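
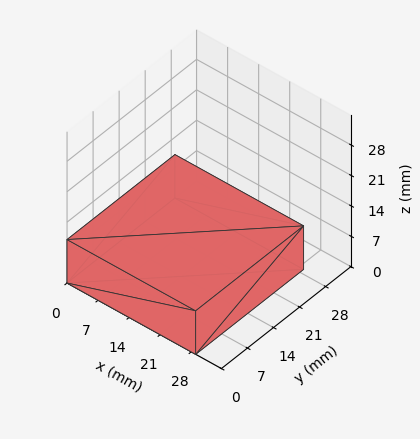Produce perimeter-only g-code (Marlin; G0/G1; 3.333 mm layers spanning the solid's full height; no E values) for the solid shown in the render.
Reading the render: the shape is a rectangular box, roughly 29 × 29 mm footprint and 10 mm tall (dimensions read to the nearest mm from the axis ticks). For the g-code, the solid's height is divided into equal slices at the stated Δz and each level perimeter traced with G1 moves after a G0 lift.

; perimeter-only toolpath
G21 ; units = mm
G90 ; absolute positioning
G28 ; home
; layer 1
G0 Z3.333
G0 X0.000 Y0.000
G1 X29.000 Y0.000
G1 X29.000 Y29.000
G1 X0.000 Y29.000
G1 X0.000 Y0.000
; layer 2
G0 Z6.667
G0 X0.000 Y0.000
G1 X29.000 Y0.000
G1 X29.000 Y29.000
G1 X0.000 Y29.000
G1 X0.000 Y0.000
; layer 3
G0 Z10.000
G0 X0.000 Y0.000
G1 X29.000 Y0.000
G1 X29.000 Y29.000
G1 X0.000 Y29.000
G1 X0.000 Y0.000
M2 ; end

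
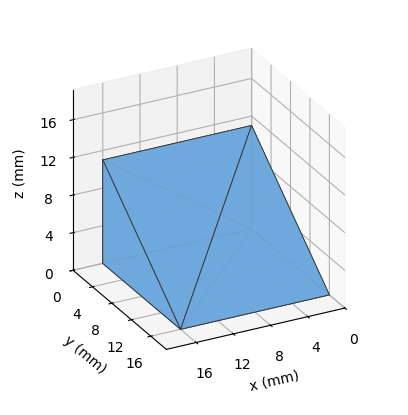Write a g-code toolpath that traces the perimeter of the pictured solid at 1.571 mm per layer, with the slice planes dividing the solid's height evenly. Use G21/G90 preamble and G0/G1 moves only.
Reading the render: the shape is a wedge (ramp): 16 × 16 mm base, rising to 11 mm along the y=0 edge and sloping linearly to z=0 at y=16 (dimensions read to the nearest mm from the axis ticks). For the g-code, the solid's height is divided into equal slices at the stated Δz and each level perimeter traced with G1 moves after a G0 lift.

; perimeter-only toolpath
G21 ; units = mm
G90 ; absolute positioning
G28 ; home
; layer 1
G0 Z1.571
G0 X0.000 Y0.000
G1 X16.000 Y0.000
G1 X16.000 Y13.714
G1 X0.000 Y13.714
G1 X0.000 Y0.000
; layer 2
G0 Z3.143
G0 X0.000 Y0.000
G1 X16.000 Y0.000
G1 X16.000 Y11.429
G1 X0.000 Y11.429
G1 X0.000 Y0.000
; layer 3
G0 Z4.714
G0 X0.000 Y0.000
G1 X16.000 Y0.000
G1 X16.000 Y9.143
G1 X0.000 Y9.143
G1 X0.000 Y0.000
; layer 4
G0 Z6.286
G0 X0.000 Y0.000
G1 X16.000 Y0.000
G1 X16.000 Y6.857
G1 X0.000 Y6.857
G1 X0.000 Y0.000
; layer 5
G0 Z7.857
G0 X0.000 Y0.000
G1 X16.000 Y0.000
G1 X16.000 Y4.571
G1 X0.000 Y4.571
G1 X0.000 Y0.000
; layer 6
G0 Z9.429
G0 X0.000 Y0.000
G1 X16.000 Y0.000
G1 X16.000 Y2.286
G1 X0.000 Y2.286
G1 X0.000 Y0.000
M2 ; end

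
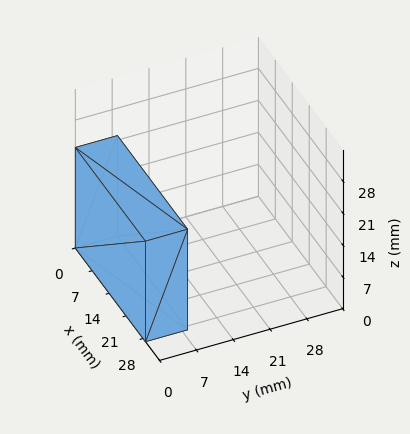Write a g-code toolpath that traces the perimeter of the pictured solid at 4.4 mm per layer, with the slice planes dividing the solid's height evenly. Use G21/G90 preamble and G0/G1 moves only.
Reading the render: the shape is a rectangular box, roughly 29 × 8 mm footprint and 22 mm tall (dimensions read to the nearest mm from the axis ticks). For the g-code, the solid's height is divided into equal slices at the stated Δz and each level perimeter traced with G1 moves after a G0 lift.

; perimeter-only toolpath
G21 ; units = mm
G90 ; absolute positioning
G28 ; home
; layer 1
G0 Z4.4
G0 X0.0 Y0.0
G1 X29.0 Y0.0
G1 X29.0 Y8.0
G1 X0.0 Y8.0
G1 X0.0 Y0.0
; layer 2
G0 Z8.8
G0 X0.0 Y0.0
G1 X29.0 Y0.0
G1 X29.0 Y8.0
G1 X0.0 Y8.0
G1 X0.0 Y0.0
; layer 3
G0 Z13.2
G0 X0.0 Y0.0
G1 X29.0 Y0.0
G1 X29.0 Y8.0
G1 X0.0 Y8.0
G1 X0.0 Y0.0
; layer 4
G0 Z17.6
G0 X0.0 Y0.0
G1 X29.0 Y0.0
G1 X29.0 Y8.0
G1 X0.0 Y8.0
G1 X0.0 Y0.0
; layer 5
G0 Z22.0
G0 X0.0 Y0.0
G1 X29.0 Y0.0
G1 X29.0 Y8.0
G1 X0.0 Y8.0
G1 X0.0 Y0.0
M2 ; end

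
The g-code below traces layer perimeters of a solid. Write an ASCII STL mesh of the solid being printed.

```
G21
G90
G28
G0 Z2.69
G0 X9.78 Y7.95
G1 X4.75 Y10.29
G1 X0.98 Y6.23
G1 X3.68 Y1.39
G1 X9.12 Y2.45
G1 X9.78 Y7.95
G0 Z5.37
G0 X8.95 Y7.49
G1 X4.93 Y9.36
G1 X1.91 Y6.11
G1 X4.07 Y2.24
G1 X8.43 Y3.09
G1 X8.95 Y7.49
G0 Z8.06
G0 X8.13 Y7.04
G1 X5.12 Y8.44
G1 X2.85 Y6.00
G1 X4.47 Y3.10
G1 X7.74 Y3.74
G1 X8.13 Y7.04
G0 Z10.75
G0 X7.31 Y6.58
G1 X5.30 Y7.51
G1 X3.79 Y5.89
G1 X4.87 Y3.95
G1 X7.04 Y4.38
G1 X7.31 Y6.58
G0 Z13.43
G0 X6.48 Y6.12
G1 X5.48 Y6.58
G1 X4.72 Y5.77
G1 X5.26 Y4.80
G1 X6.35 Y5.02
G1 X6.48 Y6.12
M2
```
solid part
  facet normal 0.0000 0.0000 -1.0000
    outer loop
      vertex 0.04 6.34 0.00
      vertex 4.57 11.21 0.00
      vertex 10.60 8.41 0.00
    endloop
  endfacet
  facet normal 0.0000 0.0000 -1.0000
    outer loop
      vertex 3.28 0.53 0.00
      vertex 0.04 6.34 0.00
      vertex 10.60 8.41 0.00
    endloop
  endfacet
  facet normal 0.0000 0.0000 -1.0000
    outer loop
      vertex 9.81 1.81 0.00
      vertex 3.28 0.53 0.00
      vertex 10.60 8.41 0.00
    endloop
  endfacet
  facet normal 0.4052 0.8725 0.2730
    outer loop
      vertex 10.60 8.41 0.00
      vertex 4.57 11.21 0.00
      vertex 5.66 5.66 16.12
    endloop
  endfacet
  facet normal -0.7043 0.6552 0.2732
    outer loop
      vertex 4.57 11.21 0.00
      vertex 0.04 6.34 0.00
      vertex 5.66 5.66 16.12
    endloop
  endfacet
  facet normal -0.8402 -0.4685 0.2731
    outer loop
      vertex 0.04 6.34 0.00
      vertex 3.28 0.53 0.00
      vertex 5.66 5.66 16.12
    endloop
  endfacet
  facet normal 0.1850 -0.9440 0.2731
    outer loop
      vertex 3.28 0.53 0.00
      vertex 9.81 1.81 0.00
      vertex 5.66 5.66 16.12
    endloop
  endfacet
  facet normal 0.9551 -0.1143 0.2732
    outer loop
      vertex 9.81 1.81 0.00
      vertex 10.60 8.41 0.00
      vertex 5.66 5.66 16.12
    endloop
  endfacet
endsolid part

The G0 Z moves step by Δz≈2.69 mm. The G1 loops shrink linearly with z, so the solid tapers from its base footprint up to z≈16.1. Closing with a flat bottom cap and the tapered top and triangulating gives 8 facets — a regular 5-sided pyramid, base circumscribed radius ≈ 5.66 mm, apex at z ≈ 16.1 mm.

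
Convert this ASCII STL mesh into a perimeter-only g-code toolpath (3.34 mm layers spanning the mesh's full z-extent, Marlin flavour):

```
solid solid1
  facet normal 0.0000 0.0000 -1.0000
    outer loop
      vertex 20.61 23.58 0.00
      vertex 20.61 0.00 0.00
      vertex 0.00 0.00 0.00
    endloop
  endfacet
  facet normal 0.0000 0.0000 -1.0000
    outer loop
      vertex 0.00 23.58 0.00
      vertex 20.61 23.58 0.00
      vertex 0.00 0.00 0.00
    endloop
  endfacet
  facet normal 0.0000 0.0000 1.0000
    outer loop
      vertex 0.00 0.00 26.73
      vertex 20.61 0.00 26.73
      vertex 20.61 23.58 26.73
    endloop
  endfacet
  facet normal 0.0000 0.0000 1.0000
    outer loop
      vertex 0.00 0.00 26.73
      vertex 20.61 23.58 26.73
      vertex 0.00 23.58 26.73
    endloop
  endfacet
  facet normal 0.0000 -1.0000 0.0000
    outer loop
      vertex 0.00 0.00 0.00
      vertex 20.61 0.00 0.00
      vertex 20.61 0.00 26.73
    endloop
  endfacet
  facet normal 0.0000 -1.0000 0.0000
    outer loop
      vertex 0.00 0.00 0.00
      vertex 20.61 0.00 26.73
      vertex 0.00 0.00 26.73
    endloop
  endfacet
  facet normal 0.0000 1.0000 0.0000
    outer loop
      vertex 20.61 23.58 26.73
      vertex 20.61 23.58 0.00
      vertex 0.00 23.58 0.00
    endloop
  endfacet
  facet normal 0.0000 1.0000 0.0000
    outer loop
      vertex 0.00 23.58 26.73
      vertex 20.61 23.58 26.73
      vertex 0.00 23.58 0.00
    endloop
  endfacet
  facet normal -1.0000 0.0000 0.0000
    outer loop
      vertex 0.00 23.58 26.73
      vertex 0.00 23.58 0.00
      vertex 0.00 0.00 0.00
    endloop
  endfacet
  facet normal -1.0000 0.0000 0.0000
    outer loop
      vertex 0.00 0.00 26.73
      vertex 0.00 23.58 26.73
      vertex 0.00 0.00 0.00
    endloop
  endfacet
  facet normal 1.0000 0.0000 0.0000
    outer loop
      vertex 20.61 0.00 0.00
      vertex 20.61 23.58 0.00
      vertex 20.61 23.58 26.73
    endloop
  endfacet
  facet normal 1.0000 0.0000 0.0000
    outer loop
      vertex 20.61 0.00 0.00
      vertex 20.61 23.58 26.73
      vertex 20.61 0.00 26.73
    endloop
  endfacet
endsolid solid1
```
; perimeter-only toolpath
G21 ; units = mm
G90 ; absolute positioning
G28 ; home
; layer 1
G0 Z3.34
G0 X0.00 Y0.00
G1 X20.61 Y0.00
G1 X20.61 Y23.58
G1 X0.00 Y23.58
G1 X0.00 Y0.00
; layer 2
G0 Z6.68
G0 X0.00 Y0.00
G1 X20.61 Y0.00
G1 X20.61 Y23.58
G1 X0.00 Y23.58
G1 X0.00 Y0.00
; layer 3
G0 Z10.02
G0 X0.00 Y0.00
G1 X20.61 Y0.00
G1 X20.61 Y23.58
G1 X0.00 Y23.58
G1 X0.00 Y0.00
; layer 4
G0 Z13.37
G0 X0.00 Y0.00
G1 X20.61 Y0.00
G1 X20.61 Y23.58
G1 X0.00 Y23.58
G1 X0.00 Y0.00
; layer 5
G0 Z16.71
G0 X0.00 Y0.00
G1 X20.61 Y0.00
G1 X20.61 Y23.58
G1 X0.00 Y23.58
G1 X0.00 Y0.00
; layer 6
G0 Z20.05
G0 X0.00 Y0.00
G1 X20.61 Y0.00
G1 X20.61 Y23.58
G1 X0.00 Y23.58
G1 X0.00 Y0.00
; layer 7
G0 Z23.39
G0 X0.00 Y0.00
G1 X20.61 Y0.00
G1 X20.61 Y23.58
G1 X0.00 Y23.58
G1 X0.00 Y0.00
; layer 8
G0 Z26.73
G0 X0.00 Y0.00
G1 X20.61 Y0.00
G1 X20.61 Y23.58
G1 X0.00 Y23.58
G1 X0.00 Y0.00
M2 ; end

The solid is a rectangular box, roughly 20.6 × 23.6 mm footprint and 26.7 mm tall. Slicing at Δz = 3.34 mm — 8 equal slices spanning the solid's height, so layer i sits at z = i·h/8 — gives 8 non-empty perimeters. Each is a 4-segment closed polygon; G0 lifts to the layer z and rapids to the start vertex, then G1 traces the edges.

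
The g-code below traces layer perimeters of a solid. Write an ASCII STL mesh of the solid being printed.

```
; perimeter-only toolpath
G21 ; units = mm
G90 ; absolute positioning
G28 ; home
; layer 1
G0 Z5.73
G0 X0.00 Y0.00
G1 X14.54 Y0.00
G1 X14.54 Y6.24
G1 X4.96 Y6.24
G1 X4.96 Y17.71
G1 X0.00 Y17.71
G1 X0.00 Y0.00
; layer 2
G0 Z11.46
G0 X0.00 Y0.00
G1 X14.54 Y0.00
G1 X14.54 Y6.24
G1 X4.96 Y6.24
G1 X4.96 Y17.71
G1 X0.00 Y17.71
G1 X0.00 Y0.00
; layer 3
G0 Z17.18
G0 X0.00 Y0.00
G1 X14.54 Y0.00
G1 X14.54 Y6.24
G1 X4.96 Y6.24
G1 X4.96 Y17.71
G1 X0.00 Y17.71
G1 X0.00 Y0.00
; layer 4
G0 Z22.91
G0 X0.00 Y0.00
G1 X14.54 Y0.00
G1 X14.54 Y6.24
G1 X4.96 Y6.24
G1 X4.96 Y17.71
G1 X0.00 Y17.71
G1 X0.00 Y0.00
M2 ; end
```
solid part
  facet normal 0.0000 0.0000 -1.0000
    outer loop
      vertex 14.54 6.24 0.00
      vertex 14.54 0.00 0.00
      vertex 0.00 0.00 0.00
    endloop
  endfacet
  facet normal 0.0000 0.0000 -1.0000
    outer loop
      vertex 4.96 6.24 0.00
      vertex 14.54 6.24 0.00
      vertex 0.00 0.00 0.00
    endloop
  endfacet
  facet normal 0.0000 0.0000 -1.0000
    outer loop
      vertex 4.96 17.71 0.00
      vertex 4.96 6.24 0.00
      vertex 0.00 0.00 0.00
    endloop
  endfacet
  facet normal 0.0000 0.0000 -1.0000
    outer loop
      vertex 0.00 17.71 0.00
      vertex 4.96 17.71 0.00
      vertex 0.00 0.00 0.00
    endloop
  endfacet
  facet normal 0.0000 0.0000 1.0000
    outer loop
      vertex 0.00 0.00 22.91
      vertex 14.54 0.00 22.91
      vertex 14.54 6.24 22.91
    endloop
  endfacet
  facet normal 0.0000 0.0000 1.0000
    outer loop
      vertex 0.00 0.00 22.91
      vertex 14.54 6.24 22.91
      vertex 4.96 6.24 22.91
    endloop
  endfacet
  facet normal 0.0000 0.0000 1.0000
    outer loop
      vertex 0.00 0.00 22.91
      vertex 4.96 6.24 22.91
      vertex 4.96 17.71 22.91
    endloop
  endfacet
  facet normal 0.0000 0.0000 1.0000
    outer loop
      vertex 0.00 0.00 22.91
      vertex 4.96 17.71 22.91
      vertex 0.00 17.71 22.91
    endloop
  endfacet
  facet normal 0.0000 -1.0000 0.0000
    outer loop
      vertex 0.00 0.00 0.00
      vertex 14.54 0.00 0.00
      vertex 14.54 0.00 22.91
    endloop
  endfacet
  facet normal 0.0000 -1.0000 0.0000
    outer loop
      vertex 0.00 0.00 0.00
      vertex 14.54 0.00 22.91
      vertex 0.00 0.00 22.91
    endloop
  endfacet
  facet normal 1.0000 0.0000 0.0000
    outer loop
      vertex 14.54 0.00 0.00
      vertex 14.54 6.24 0.00
      vertex 14.54 6.24 22.91
    endloop
  endfacet
  facet normal 1.0000 0.0000 0.0000
    outer loop
      vertex 14.54 0.00 0.00
      vertex 14.54 6.24 22.91
      vertex 14.54 0.00 22.91
    endloop
  endfacet
  facet normal 0.0000 1.0000 0.0000
    outer loop
      vertex 14.54 6.24 0.00
      vertex 4.96 6.24 0.00
      vertex 4.96 6.24 22.91
    endloop
  endfacet
  facet normal 0.0000 1.0000 0.0000
    outer loop
      vertex 14.54 6.24 0.00
      vertex 4.96 6.24 22.91
      vertex 14.54 6.24 22.91
    endloop
  endfacet
  facet normal 1.0000 0.0000 0.0000
    outer loop
      vertex 4.96 6.24 0.00
      vertex 4.96 17.71 0.00
      vertex 4.96 17.71 22.91
    endloop
  endfacet
  facet normal 1.0000 0.0000 0.0000
    outer loop
      vertex 4.96 6.24 0.00
      vertex 4.96 17.71 22.91
      vertex 4.96 6.24 22.91
    endloop
  endfacet
  facet normal 0.0000 1.0000 0.0000
    outer loop
      vertex 4.96 17.71 0.00
      vertex 0.00 17.71 0.00
      vertex 0.00 17.71 22.91
    endloop
  endfacet
  facet normal 0.0000 1.0000 0.0000
    outer loop
      vertex 4.96 17.71 0.00
      vertex 0.00 17.71 22.91
      vertex 4.96 17.71 22.91
    endloop
  endfacet
  facet normal -1.0000 0.0000 0.0000
    outer loop
      vertex 0.00 17.71 0.00
      vertex 0.00 0.00 0.00
      vertex 0.00 0.00 22.91
    endloop
  endfacet
  facet normal -1.0000 0.0000 0.0000
    outer loop
      vertex 0.00 17.71 0.00
      vertex 0.00 0.00 22.91
      vertex 0.00 17.71 22.91
    endloop
  endfacet
endsolid part

The G0 Z moves step by Δz≈5.73 mm. Every layer's G1 loop is the same polygon, so the solid is a straight extrusion of it from z=0 to z≈22.9. Closing with flat bottom and top caps and triangulating gives 20 facets — an L-shaped prism: outer 14.5 × 17.7 mm, arm thicknesses ≈ 6.24 mm (horizontal) and 4.96 mm (vertical), extruded 22.9 mm in z.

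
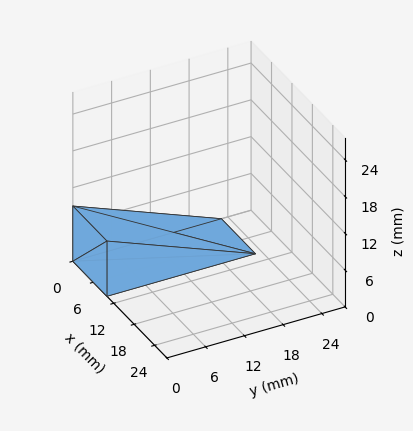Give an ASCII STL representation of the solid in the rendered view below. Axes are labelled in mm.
Reading the render: the shape is a wedge (ramp): 10 × 23 mm base, rising to 9 mm along the y=0 edge and sloping linearly to z=0 at y=23 (dimensions read to the nearest mm from the axis ticks). For the STL, each face is triangulated and given an outward normal.

solid part
  facet normal 0.0000 0.0000 -1.0000
    outer loop
      vertex 10.0 23.0 0.0
      vertex 10.0 0.0 0.0
      vertex 0.0 0.0 0.0
    endloop
  endfacet
  facet normal 0.0000 0.0000 -1.0000
    outer loop
      vertex 0.0 23.0 0.0
      vertex 10.0 23.0 0.0
      vertex 0.0 0.0 0.0
    endloop
  endfacet
  facet normal 0.0000 -1.0000 0.0000
    outer loop
      vertex 0.0 0.0 0.0
      vertex 10.0 0.0 0.0
      vertex 10.0 0.0 9.0
    endloop
  endfacet
  facet normal 0.0000 -1.0000 0.0000
    outer loop
      vertex 0.0 0.0 0.0
      vertex 10.0 0.0 9.0
      vertex 0.0 0.0 9.0
    endloop
  endfacet
  facet normal 0.0000 0.3644 0.9312
    outer loop
      vertex 0.0 0.0 9.0
      vertex 10.0 0.0 9.0
      vertex 10.0 23.0 0.0
    endloop
  endfacet
  facet normal 0.0000 0.3644 0.9312
    outer loop
      vertex 0.0 0.0 9.0
      vertex 10.0 23.0 0.0
      vertex 0.0 23.0 0.0
    endloop
  endfacet
  facet normal -1.0000 0.0000 0.0000
    outer loop
      vertex 0.0 0.0 9.0
      vertex 0.0 23.0 0.0
      vertex 0.0 0.0 0.0
    endloop
  endfacet
  facet normal 1.0000 0.0000 0.0000
    outer loop
      vertex 10.0 0.0 0.0
      vertex 10.0 23.0 0.0
      vertex 10.0 0.0 9.0
    endloop
  endfacet
endsolid part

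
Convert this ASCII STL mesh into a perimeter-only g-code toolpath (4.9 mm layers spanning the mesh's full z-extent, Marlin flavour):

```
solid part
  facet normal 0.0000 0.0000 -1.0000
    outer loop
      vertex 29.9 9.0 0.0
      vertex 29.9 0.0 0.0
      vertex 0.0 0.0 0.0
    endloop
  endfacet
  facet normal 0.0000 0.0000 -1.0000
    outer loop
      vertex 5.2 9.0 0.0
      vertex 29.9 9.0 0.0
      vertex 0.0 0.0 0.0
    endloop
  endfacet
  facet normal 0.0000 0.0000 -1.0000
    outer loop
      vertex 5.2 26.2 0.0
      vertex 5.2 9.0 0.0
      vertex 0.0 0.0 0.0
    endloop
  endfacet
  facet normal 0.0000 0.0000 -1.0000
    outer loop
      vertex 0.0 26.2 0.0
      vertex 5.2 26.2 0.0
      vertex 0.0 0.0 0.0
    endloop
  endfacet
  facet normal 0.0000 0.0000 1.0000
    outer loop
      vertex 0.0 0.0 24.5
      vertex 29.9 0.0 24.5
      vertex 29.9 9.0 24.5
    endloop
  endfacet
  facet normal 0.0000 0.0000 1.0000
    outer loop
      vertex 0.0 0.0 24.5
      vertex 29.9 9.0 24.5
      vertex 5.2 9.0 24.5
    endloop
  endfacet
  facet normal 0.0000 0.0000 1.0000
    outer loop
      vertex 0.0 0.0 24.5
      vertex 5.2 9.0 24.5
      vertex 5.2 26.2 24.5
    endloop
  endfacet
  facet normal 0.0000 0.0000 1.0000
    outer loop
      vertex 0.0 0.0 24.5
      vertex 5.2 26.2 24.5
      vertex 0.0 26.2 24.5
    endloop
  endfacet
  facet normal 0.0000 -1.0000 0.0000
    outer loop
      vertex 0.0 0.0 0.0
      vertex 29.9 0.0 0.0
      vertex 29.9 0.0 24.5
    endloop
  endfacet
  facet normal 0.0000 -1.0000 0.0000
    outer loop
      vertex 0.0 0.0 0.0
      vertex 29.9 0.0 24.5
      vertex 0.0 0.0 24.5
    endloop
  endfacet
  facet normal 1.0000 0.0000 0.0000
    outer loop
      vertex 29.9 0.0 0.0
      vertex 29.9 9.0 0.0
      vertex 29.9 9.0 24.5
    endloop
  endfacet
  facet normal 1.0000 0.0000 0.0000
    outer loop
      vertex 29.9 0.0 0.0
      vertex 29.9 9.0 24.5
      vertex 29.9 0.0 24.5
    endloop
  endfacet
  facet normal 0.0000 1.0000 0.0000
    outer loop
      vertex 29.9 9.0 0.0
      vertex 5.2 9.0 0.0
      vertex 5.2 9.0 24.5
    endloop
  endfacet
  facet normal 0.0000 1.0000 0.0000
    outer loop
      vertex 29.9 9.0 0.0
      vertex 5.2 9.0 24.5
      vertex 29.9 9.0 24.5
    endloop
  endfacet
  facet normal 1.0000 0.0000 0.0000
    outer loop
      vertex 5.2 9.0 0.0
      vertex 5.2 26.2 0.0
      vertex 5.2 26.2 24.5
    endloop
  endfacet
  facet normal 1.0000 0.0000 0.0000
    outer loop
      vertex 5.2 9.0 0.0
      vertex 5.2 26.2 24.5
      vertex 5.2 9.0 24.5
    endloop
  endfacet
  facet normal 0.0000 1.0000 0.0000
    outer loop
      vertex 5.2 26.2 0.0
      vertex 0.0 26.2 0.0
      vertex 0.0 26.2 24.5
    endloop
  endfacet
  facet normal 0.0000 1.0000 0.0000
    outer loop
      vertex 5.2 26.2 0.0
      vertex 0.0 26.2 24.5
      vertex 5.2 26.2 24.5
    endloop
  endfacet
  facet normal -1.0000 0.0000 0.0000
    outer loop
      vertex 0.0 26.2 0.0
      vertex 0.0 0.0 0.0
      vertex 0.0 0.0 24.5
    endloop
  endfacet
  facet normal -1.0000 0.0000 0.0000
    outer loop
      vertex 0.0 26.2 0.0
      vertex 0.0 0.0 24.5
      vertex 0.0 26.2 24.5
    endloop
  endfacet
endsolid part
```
; perimeter-only toolpath
G21 ; units = mm
G90 ; absolute positioning
G28 ; home
; layer 1
G0 Z4.9
G0 X0.0 Y0.0
G1 X29.9 Y0.0
G1 X29.9 Y9.0
G1 X5.2 Y9.0
G1 X5.2 Y26.2
G1 X0.0 Y26.2
G1 X0.0 Y0.0
; layer 2
G0 Z9.8
G0 X0.0 Y0.0
G1 X29.9 Y0.0
G1 X29.9 Y9.0
G1 X5.2 Y9.0
G1 X5.2 Y26.2
G1 X0.0 Y26.2
G1 X0.0 Y0.0
; layer 3
G0 Z14.7
G0 X0.0 Y0.0
G1 X29.9 Y0.0
G1 X29.9 Y9.0
G1 X5.2 Y9.0
G1 X5.2 Y26.2
G1 X0.0 Y26.2
G1 X0.0 Y0.0
; layer 4
G0 Z19.6
G0 X0.0 Y0.0
G1 X29.9 Y0.0
G1 X29.9 Y9.0
G1 X5.2 Y9.0
G1 X5.2 Y26.2
G1 X0.0 Y26.2
G1 X0.0 Y0.0
; layer 5
G0 Z24.5
G0 X0.0 Y0.0
G1 X29.9 Y0.0
G1 X29.9 Y9.0
G1 X5.2 Y9.0
G1 X5.2 Y26.2
G1 X0.0 Y26.2
G1 X0.0 Y0.0
M2 ; end

The solid is an L-shaped prism: outer 29.9 × 26.2 mm, arm thicknesses ≈ 9 mm (horizontal) and 5.2 mm (vertical), extruded 24.5 mm in z. Slicing at Δz = 4.9 mm — 5 equal slices spanning the solid's height, so layer i sits at z = i·h/5 — gives 5 non-empty perimeters. Each is a 6-segment closed polygon; G0 lifts to the layer z and rapids to the start vertex, then G1 traces the edges.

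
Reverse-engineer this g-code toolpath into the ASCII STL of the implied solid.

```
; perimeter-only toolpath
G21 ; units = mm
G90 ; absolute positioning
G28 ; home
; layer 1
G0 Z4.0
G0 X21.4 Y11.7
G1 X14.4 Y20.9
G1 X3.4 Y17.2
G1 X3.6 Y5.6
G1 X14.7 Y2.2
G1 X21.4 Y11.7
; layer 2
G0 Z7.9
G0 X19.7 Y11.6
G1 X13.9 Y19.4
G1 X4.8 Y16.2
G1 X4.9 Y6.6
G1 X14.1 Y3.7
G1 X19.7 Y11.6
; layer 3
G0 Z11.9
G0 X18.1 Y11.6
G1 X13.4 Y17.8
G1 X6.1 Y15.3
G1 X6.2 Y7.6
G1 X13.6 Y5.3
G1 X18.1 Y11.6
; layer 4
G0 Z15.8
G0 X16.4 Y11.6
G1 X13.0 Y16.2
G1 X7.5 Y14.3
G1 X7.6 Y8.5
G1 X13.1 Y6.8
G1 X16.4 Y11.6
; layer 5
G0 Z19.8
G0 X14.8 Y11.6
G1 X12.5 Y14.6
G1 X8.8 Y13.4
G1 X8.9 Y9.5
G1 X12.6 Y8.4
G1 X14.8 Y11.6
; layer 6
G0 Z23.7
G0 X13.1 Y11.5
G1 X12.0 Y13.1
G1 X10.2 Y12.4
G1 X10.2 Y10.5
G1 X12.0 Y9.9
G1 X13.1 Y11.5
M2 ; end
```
solid part
  facet normal 0.0000 0.0000 -1.0000
    outer loop
      vertex 2.1 18.1 0.0
      vertex 14.9 22.5 0.0
      vertex 23.0 11.7 0.0
    endloop
  endfacet
  facet normal 0.0000 0.0000 -1.0000
    outer loop
      vertex 2.3 4.6 0.0
      vertex 2.1 18.1 0.0
      vertex 23.0 11.7 0.0
    endloop
  endfacet
  facet normal 0.0000 0.0000 -1.0000
    outer loop
      vertex 15.2 0.6 0.0
      vertex 2.3 4.6 0.0
      vertex 23.0 11.7 0.0
    endloop
  endfacet
  facet normal 0.7582 0.5687 0.3189
    outer loop
      vertex 23.0 11.7 0.0
      vertex 14.9 22.5 0.0
      vertex 11.5 11.5 27.7
    endloop
  endfacet
  facet normal -0.3082 0.8965 0.3182
    outer loop
      vertex 14.9 22.5 0.0
      vertex 2.1 18.1 0.0
      vertex 11.5 11.5 27.7
    endloop
  endfacet
  facet normal -0.9479 -0.0140 0.3183
    outer loop
      vertex 2.1 18.1 0.0
      vertex 2.3 4.6 0.0
      vertex 11.5 11.5 27.7
    endloop
  endfacet
  facet normal -0.2807 -0.9053 0.3187
    outer loop
      vertex 2.3 4.6 0.0
      vertex 15.2 0.6 0.0
      vertex 11.5 11.5 27.7
    endloop
  endfacet
  facet normal 0.7757 -0.5451 0.3181
    outer loop
      vertex 15.2 0.6 0.0
      vertex 23.0 11.7 0.0
      vertex 11.5 11.5 27.7
    endloop
  endfacet
endsolid part

The G0 Z moves step by Δz≈4.0 mm. The G1 loops shrink linearly with z, so the solid tapers from its base footprint up to z≈27.7. Closing with a flat bottom cap and the tapered top and triangulating gives 8 facets — a regular 5-sided pyramid, base circumscribed radius ≈ 11.5 mm, apex at z ≈ 27.7 mm.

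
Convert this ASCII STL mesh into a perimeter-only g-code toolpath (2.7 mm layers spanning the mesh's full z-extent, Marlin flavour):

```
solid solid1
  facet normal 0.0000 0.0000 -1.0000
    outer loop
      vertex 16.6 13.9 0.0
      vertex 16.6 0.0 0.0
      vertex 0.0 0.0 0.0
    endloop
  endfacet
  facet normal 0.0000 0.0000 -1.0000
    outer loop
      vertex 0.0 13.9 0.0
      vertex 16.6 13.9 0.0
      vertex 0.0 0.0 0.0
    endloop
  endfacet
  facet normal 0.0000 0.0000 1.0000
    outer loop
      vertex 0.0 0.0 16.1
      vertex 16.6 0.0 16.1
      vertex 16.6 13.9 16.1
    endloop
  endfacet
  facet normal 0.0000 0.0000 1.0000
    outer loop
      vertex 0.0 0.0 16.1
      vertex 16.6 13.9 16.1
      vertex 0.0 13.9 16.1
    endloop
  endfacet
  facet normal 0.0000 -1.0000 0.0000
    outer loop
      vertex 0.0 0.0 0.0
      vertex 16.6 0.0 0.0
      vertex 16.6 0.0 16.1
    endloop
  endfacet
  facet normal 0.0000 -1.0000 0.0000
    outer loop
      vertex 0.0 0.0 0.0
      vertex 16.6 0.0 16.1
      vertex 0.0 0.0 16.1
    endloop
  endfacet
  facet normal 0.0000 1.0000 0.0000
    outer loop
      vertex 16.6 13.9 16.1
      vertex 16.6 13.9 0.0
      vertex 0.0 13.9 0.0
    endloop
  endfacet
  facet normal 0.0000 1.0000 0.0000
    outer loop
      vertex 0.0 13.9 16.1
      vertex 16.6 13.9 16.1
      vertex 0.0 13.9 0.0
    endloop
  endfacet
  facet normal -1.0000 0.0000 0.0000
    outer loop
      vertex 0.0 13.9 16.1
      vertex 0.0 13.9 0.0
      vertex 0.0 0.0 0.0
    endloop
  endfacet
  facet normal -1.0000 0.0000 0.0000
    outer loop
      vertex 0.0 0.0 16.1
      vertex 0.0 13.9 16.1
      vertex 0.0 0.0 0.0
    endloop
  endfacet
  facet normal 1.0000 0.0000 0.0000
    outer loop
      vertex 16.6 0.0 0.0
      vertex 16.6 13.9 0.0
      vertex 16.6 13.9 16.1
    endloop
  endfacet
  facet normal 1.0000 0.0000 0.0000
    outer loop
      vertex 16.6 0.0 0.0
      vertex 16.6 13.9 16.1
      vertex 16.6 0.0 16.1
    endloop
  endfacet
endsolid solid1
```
; perimeter-only toolpath
G21 ; units = mm
G90 ; absolute positioning
G28 ; home
; layer 1
G0 Z2.7
G0 X0.0 Y0.0
G1 X16.6 Y0.0
G1 X16.6 Y13.9
G1 X0.0 Y13.9
G1 X0.0 Y0.0
; layer 2
G0 Z5.4
G0 X0.0 Y0.0
G1 X16.6 Y0.0
G1 X16.6 Y13.9
G1 X0.0 Y13.9
G1 X0.0 Y0.0
; layer 3
G0 Z8.1
G0 X0.0 Y0.0
G1 X16.6 Y0.0
G1 X16.6 Y13.9
G1 X0.0 Y13.9
G1 X0.0 Y0.0
; layer 4
G0 Z10.7
G0 X0.0 Y0.0
G1 X16.6 Y0.0
G1 X16.6 Y13.9
G1 X0.0 Y13.9
G1 X0.0 Y0.0
; layer 5
G0 Z13.4
G0 X0.0 Y0.0
G1 X16.6 Y0.0
G1 X16.6 Y13.9
G1 X0.0 Y13.9
G1 X0.0 Y0.0
; layer 6
G0 Z16.1
G0 X0.0 Y0.0
G1 X16.6 Y0.0
G1 X16.6 Y13.9
G1 X0.0 Y13.9
G1 X0.0 Y0.0
M2 ; end

The solid is a rectangular box, roughly 16.6 × 13.9 mm footprint and 16.1 mm tall. Slicing at Δz = 2.7 mm — 6 equal slices spanning the solid's height, so layer i sits at z = i·h/6 — gives 6 non-empty perimeters. Each is a 4-segment closed polygon; G0 lifts to the layer z and rapids to the start vertex, then G1 traces the edges.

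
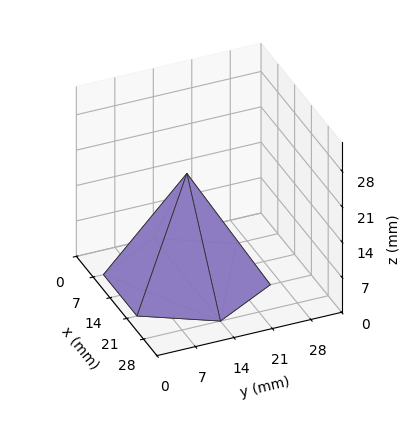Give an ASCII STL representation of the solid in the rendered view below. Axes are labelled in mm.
Reading the render: the shape is a regular 6-sided pyramid, base circumscribed radius ≈ 14 mm, apex at z ≈ 21 mm (dimensions read to the nearest mm from the axis ticks). For the STL, each face is triangulated and given an outward normal.

solid part
  facet normal 0.0000 0.0000 -1.0000
    outer loop
      vertex 7.000 26.124 0.000
      vertex 21.000 26.124 0.000
      vertex 28.000 14.000 0.000
    endloop
  endfacet
  facet normal 0.0000 0.0000 -1.0000
    outer loop
      vertex 0.000 14.000 0.000
      vertex 7.000 26.124 0.000
      vertex 28.000 14.000 0.000
    endloop
  endfacet
  facet normal 0.0000 0.0000 -1.0000
    outer loop
      vertex 7.000 1.876 0.000
      vertex 0.000 14.000 0.000
      vertex 28.000 14.000 0.000
    endloop
  endfacet
  facet normal 0.0000 0.0000 -1.0000
    outer loop
      vertex 21.000 1.876 0.000
      vertex 7.000 1.876 0.000
      vertex 28.000 14.000 0.000
    endloop
  endfacet
  facet normal 0.7500 0.4330 0.5000
    outer loop
      vertex 28.000 14.000 0.000
      vertex 21.000 26.124 0.000
      vertex 14.000 14.000 21.000
    endloop
  endfacet
  facet normal 0.0000 0.8660 0.5000
    outer loop
      vertex 21.000 26.124 0.000
      vertex 7.000 26.124 0.000
      vertex 14.000 14.000 21.000
    endloop
  endfacet
  facet normal -0.7500 0.4330 0.5000
    outer loop
      vertex 7.000 26.124 0.000
      vertex 0.000 14.000 0.000
      vertex 14.000 14.000 21.000
    endloop
  endfacet
  facet normal -0.7500 -0.4330 0.5000
    outer loop
      vertex 0.000 14.000 0.000
      vertex 7.000 1.876 0.000
      vertex 14.000 14.000 21.000
    endloop
  endfacet
  facet normal 0.0000 -0.8660 0.5000
    outer loop
      vertex 7.000 1.876 0.000
      vertex 21.000 1.876 0.000
      vertex 14.000 14.000 21.000
    endloop
  endfacet
  facet normal 0.7500 -0.4330 0.5000
    outer loop
      vertex 21.000 1.876 0.000
      vertex 28.000 14.000 0.000
      vertex 14.000 14.000 21.000
    endloop
  endfacet
endsolid part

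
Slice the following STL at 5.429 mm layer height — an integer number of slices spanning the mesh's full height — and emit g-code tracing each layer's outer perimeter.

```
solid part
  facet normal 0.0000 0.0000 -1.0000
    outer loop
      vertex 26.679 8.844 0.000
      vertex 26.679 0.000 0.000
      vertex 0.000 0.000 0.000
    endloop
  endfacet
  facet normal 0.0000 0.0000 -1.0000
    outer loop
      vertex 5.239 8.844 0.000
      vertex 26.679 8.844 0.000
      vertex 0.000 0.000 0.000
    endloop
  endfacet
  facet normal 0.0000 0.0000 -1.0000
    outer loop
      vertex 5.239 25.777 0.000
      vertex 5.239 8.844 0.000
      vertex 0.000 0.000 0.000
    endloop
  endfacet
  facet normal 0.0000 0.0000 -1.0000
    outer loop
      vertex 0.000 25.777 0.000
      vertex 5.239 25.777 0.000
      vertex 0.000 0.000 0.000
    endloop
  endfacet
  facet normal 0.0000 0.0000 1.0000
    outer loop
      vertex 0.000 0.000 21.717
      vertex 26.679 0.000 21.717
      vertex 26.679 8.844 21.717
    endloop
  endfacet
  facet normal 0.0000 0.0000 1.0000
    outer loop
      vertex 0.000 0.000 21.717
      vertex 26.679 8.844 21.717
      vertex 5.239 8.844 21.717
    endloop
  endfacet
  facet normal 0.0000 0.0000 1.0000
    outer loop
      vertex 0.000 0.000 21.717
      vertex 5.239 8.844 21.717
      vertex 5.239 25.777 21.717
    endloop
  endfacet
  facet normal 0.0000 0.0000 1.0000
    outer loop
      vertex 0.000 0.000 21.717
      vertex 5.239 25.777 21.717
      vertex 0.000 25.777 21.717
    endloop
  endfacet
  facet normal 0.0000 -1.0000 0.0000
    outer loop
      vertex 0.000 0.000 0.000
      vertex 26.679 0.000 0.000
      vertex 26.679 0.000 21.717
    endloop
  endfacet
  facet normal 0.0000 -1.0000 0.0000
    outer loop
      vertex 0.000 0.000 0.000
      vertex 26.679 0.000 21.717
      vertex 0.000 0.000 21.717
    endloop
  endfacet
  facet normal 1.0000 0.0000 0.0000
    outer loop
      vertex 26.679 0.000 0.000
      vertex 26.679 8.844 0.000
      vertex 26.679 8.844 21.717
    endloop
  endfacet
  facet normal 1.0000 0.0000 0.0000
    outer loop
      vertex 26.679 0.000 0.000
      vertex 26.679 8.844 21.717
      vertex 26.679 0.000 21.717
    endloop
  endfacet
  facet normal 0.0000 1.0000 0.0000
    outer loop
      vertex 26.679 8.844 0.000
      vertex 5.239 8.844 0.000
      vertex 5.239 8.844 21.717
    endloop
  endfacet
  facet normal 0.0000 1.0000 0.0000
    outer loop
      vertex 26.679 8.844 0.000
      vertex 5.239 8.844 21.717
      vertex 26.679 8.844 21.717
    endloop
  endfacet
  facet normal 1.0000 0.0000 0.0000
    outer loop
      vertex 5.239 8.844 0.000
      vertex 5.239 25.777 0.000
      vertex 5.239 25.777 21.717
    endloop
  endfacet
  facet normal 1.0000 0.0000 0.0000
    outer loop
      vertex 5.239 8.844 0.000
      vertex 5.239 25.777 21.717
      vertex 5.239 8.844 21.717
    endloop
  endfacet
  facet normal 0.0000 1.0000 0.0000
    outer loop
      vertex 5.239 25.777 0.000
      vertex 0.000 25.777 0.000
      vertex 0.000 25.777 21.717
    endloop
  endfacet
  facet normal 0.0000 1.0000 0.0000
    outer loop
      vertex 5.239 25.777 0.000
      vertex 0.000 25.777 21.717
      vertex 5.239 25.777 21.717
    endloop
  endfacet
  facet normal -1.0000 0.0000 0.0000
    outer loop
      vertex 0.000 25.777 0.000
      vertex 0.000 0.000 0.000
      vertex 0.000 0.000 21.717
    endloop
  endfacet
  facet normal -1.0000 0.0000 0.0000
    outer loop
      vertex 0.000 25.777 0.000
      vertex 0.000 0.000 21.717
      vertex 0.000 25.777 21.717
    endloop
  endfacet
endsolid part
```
; perimeter-only toolpath
G21 ; units = mm
G90 ; absolute positioning
G28 ; home
; layer 1
G0 Z5.429
G0 X0.000 Y0.000
G1 X26.679 Y0.000
G1 X26.679 Y8.844
G1 X5.239 Y8.844
G1 X5.239 Y25.777
G1 X0.000 Y25.777
G1 X0.000 Y0.000
; layer 2
G0 Z10.858
G0 X0.000 Y0.000
G1 X26.679 Y0.000
G1 X26.679 Y8.844
G1 X5.239 Y8.844
G1 X5.239 Y25.777
G1 X0.000 Y25.777
G1 X0.000 Y0.000
; layer 3
G0 Z16.288
G0 X0.000 Y0.000
G1 X26.679 Y0.000
G1 X26.679 Y8.844
G1 X5.239 Y8.844
G1 X5.239 Y25.777
G1 X0.000 Y25.777
G1 X0.000 Y0.000
; layer 4
G0 Z21.717
G0 X0.000 Y0.000
G1 X26.679 Y0.000
G1 X26.679 Y8.844
G1 X5.239 Y8.844
G1 X5.239 Y25.777
G1 X0.000 Y25.777
G1 X0.000 Y0.000
M2 ; end

The solid is an L-shaped prism: outer 26.7 × 25.8 mm, arm thicknesses ≈ 8.84 mm (horizontal) and 5.24 mm (vertical), extruded 21.7 mm in z. Slicing at Δz = 5.429 mm — 4 equal slices spanning the solid's height, so layer i sits at z = i·h/4 — gives 4 non-empty perimeters. Each is a 6-segment closed polygon; G0 lifts to the layer z and rapids to the start vertex, then G1 traces the edges.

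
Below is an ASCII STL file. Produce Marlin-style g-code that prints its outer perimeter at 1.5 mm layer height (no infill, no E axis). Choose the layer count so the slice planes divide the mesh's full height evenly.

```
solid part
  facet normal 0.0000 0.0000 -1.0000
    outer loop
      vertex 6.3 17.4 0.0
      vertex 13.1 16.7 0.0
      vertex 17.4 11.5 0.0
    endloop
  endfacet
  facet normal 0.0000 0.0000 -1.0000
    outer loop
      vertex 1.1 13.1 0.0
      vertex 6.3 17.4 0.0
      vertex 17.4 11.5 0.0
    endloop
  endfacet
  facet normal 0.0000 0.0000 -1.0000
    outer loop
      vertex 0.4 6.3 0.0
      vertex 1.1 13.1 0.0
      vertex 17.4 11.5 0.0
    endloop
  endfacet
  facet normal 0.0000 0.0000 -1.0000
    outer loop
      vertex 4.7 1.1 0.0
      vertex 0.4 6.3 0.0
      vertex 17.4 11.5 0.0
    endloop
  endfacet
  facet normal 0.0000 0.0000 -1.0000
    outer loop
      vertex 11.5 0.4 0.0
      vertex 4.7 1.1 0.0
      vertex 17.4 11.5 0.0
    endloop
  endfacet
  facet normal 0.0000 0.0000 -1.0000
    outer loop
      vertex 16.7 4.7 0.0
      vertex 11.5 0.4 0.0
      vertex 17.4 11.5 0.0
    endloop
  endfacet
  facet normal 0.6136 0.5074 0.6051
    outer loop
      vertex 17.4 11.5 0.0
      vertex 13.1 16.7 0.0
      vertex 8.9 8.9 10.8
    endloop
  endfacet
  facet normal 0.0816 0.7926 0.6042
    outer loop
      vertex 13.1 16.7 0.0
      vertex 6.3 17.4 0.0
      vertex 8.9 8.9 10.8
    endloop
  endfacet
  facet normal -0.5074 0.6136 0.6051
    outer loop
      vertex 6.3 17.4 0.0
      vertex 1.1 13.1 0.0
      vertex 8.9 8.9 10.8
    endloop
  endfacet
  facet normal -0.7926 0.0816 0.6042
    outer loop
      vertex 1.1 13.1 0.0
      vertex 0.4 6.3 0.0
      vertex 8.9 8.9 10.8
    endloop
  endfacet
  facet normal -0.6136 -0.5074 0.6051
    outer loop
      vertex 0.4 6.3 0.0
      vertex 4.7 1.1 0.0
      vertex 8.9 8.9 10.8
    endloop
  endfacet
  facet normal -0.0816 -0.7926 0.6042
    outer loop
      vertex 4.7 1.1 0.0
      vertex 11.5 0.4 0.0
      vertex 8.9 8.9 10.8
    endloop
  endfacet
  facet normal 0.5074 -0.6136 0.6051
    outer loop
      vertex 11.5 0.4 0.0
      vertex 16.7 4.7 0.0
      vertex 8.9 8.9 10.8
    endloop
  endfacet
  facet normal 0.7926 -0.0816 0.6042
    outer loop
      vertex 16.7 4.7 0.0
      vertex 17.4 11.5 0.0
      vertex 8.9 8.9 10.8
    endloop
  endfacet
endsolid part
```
; perimeter-only toolpath
G21 ; units = mm
G90 ; absolute positioning
G28 ; home
; layer 1
G0 Z1.5
G0 X16.2 Y11.1
G1 X12.5 Y15.6
G1 X6.7 Y16.2
G1 X2.2 Y12.5
G1 X1.6 Y6.7
G1 X5.3 Y2.2
G1 X11.1 Y1.6
G1 X15.6 Y5.3
G1 X16.2 Y11.1
; layer 2
G0 Z3.1
G0 X15.0 Y10.8
G1 X11.9 Y14.5
G1 X7.0 Y15.0
G1 X3.3 Y11.9
G1 X2.8 Y7.0
G1 X5.9 Y3.3
G1 X10.8 Y2.8
G1 X14.5 Y5.9
G1 X15.0 Y10.8
; layer 3
G0 Z4.6
G0 X13.8 Y10.4
G1 X11.3 Y13.4
G1 X7.4 Y13.8
G1 X4.4 Y11.3
G1 X4.0 Y7.4
G1 X6.5 Y4.4
G1 X10.4 Y4.0
G1 X13.4 Y6.5
G1 X13.8 Y10.4
; layer 4
G0 Z6.2
G0 X12.5 Y10.0
G1 X10.7 Y12.2
G1 X7.8 Y12.5
G1 X5.6 Y10.7
G1 X5.3 Y7.8
G1 X7.1 Y5.6
G1 X10.0 Y5.3
G1 X12.2 Y7.1
G1 X12.5 Y10.0
; layer 5
G0 Z7.7
G0 X11.3 Y9.6
G1 X10.1 Y11.1
G1 X8.2 Y11.3
G1 X6.7 Y10.1
G1 X6.5 Y8.2
G1 X7.7 Y6.7
G1 X9.6 Y6.5
G1 X11.1 Y7.7
G1 X11.3 Y9.6
; layer 6
G0 Z9.3
G0 X10.1 Y9.3
G1 X9.5 Y10.0
G1 X8.5 Y10.1
G1 X7.8 Y9.5
G1 X7.7 Y8.5
G1 X8.3 Y7.8
G1 X9.3 Y7.7
G1 X10.0 Y8.3
G1 X10.1 Y9.3
M2 ; end

The solid is a regular 8-sided pyramid, base circumscribed radius ≈ 8.9 mm, apex at z ≈ 10.8 mm. Slicing at Δz = 1.5 mm — 7 equal slices spanning the solid's height, so layer i sits at z = i·h/7 — gives 6 non-empty perimeters. Each is a 8-segment closed polygon; G0 lifts to the layer z and rapids to the start vertex, then G1 traces the edges. The cross-section shrinks linearly with z (the slice at the apex is degenerate and omitted).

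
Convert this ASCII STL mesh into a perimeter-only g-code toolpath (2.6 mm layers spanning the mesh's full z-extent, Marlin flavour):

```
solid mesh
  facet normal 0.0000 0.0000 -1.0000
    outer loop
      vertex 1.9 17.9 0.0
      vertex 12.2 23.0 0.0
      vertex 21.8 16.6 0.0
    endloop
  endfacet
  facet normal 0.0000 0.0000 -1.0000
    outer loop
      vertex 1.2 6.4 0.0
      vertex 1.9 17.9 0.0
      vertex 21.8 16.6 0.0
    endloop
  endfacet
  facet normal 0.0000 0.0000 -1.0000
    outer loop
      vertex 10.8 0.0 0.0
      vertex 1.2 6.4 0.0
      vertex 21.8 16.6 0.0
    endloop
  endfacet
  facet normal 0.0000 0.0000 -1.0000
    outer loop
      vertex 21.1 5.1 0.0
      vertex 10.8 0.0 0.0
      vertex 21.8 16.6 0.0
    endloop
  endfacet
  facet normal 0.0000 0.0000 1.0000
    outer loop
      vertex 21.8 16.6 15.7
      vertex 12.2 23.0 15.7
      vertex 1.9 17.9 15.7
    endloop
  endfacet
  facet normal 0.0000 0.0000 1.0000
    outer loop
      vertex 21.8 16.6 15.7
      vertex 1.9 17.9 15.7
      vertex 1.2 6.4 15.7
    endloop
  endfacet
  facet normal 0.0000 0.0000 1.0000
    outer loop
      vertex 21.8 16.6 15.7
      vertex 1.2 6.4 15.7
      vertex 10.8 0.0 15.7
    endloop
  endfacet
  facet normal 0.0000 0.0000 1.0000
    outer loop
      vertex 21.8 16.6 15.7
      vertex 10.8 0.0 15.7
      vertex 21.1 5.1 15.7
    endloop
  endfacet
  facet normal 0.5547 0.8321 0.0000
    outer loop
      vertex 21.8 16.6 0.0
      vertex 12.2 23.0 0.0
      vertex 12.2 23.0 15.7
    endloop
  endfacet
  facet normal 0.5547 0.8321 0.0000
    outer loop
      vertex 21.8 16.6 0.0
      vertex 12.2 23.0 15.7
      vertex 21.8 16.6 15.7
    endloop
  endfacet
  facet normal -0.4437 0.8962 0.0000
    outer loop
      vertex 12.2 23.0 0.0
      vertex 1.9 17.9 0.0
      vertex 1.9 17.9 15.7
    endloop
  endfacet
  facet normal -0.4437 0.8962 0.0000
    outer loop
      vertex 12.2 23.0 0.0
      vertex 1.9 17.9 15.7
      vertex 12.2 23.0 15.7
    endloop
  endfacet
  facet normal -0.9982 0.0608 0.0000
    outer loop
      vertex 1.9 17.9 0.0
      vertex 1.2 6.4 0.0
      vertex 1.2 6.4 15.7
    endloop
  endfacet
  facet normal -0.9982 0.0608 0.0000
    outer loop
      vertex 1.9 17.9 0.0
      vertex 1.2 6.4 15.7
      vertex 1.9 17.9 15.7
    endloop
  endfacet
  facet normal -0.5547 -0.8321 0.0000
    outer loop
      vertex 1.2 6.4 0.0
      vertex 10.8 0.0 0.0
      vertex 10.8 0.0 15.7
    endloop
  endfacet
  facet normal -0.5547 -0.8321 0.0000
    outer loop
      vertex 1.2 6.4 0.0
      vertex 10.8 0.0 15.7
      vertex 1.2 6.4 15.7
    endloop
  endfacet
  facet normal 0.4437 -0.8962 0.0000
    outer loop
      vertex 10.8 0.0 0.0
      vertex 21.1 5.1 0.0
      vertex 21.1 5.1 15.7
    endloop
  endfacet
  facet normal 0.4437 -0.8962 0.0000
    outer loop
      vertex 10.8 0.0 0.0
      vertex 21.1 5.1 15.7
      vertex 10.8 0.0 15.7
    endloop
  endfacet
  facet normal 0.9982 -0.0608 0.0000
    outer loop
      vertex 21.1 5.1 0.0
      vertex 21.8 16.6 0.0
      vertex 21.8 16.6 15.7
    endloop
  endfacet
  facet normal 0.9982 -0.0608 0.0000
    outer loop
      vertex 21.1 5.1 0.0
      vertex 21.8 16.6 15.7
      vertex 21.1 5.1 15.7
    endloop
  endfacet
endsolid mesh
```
; perimeter-only toolpath
G21 ; units = mm
G90 ; absolute positioning
G28 ; home
; layer 1
G0 Z2.6
G0 X21.8 Y16.6
G1 X12.2 Y23.0
G1 X1.9 Y17.9
G1 X1.2 Y6.4
G1 X10.8 Y0.0
G1 X21.1 Y5.1
G1 X21.8 Y16.6
; layer 2
G0 Z5.2
G0 X21.8 Y16.6
G1 X12.2 Y23.0
G1 X1.9 Y17.9
G1 X1.2 Y6.4
G1 X10.8 Y0.0
G1 X21.1 Y5.1
G1 X21.8 Y16.6
; layer 3
G0 Z7.8
G0 X21.8 Y16.6
G1 X12.2 Y23.0
G1 X1.9 Y17.9
G1 X1.2 Y6.4
G1 X10.8 Y0.0
G1 X21.1 Y5.1
G1 X21.8 Y16.6
; layer 4
G0 Z10.5
G0 X21.8 Y16.6
G1 X12.2 Y23.0
G1 X1.9 Y17.9
G1 X1.2 Y6.4
G1 X10.8 Y0.0
G1 X21.1 Y5.1
G1 X21.8 Y16.6
; layer 5
G0 Z13.1
G0 X21.8 Y16.6
G1 X12.2 Y23.0
G1 X1.9 Y17.9
G1 X1.2 Y6.4
G1 X10.8 Y0.0
G1 X21.1 Y5.1
G1 X21.8 Y16.6
; layer 6
G0 Z15.7
G0 X21.8 Y16.6
G1 X12.2 Y23.0
G1 X1.9 Y17.9
G1 X1.2 Y6.4
G1 X10.8 Y0.0
G1 X21.1 Y5.1
G1 X21.8 Y16.6
M2 ; end

The solid is a regular 6-sided prism (a cylinder approximated with 6 flat sides), circumscribed radius ≈ 11.5 mm, height ≈ 15.7 mm. Slicing at Δz = 2.6 mm — 6 equal slices spanning the solid's height, so layer i sits at z = i·h/6 — gives 6 non-empty perimeters. Each is a 6-segment closed polygon; G0 lifts to the layer z and rapids to the start vertex, then G1 traces the edges.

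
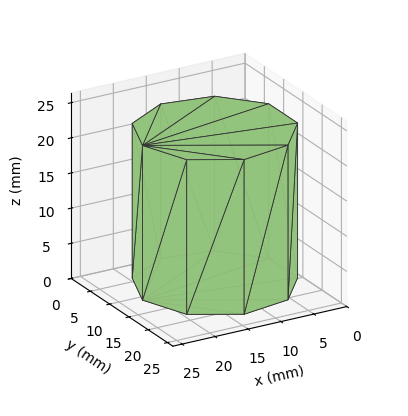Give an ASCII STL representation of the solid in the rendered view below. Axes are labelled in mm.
Reading the render: the shape is a regular 9-sided prism (a cylinder approximated with 9 flat sides), circumscribed radius ≈ 11 mm, height ≈ 22 mm (dimensions read to the nearest mm from the axis ticks). For the STL, each face is triangulated and given an outward normal.

solid part
  facet normal 0.0000 0.0000 -1.0000
    outer loop
      vertex 12.910 21.833 0.000
      vertex 19.426 18.071 0.000
      vertex 22.000 11.000 0.000
    endloop
  endfacet
  facet normal 0.0000 0.0000 -1.0000
    outer loop
      vertex 5.500 20.526 0.000
      vertex 12.910 21.833 0.000
      vertex 22.000 11.000 0.000
    endloop
  endfacet
  facet normal 0.0000 0.0000 -1.0000
    outer loop
      vertex 0.663 14.762 0.000
      vertex 5.500 20.526 0.000
      vertex 22.000 11.000 0.000
    endloop
  endfacet
  facet normal 0.0000 0.0000 -1.0000
    outer loop
      vertex 0.663 7.238 0.000
      vertex 0.663 14.762 0.000
      vertex 22.000 11.000 0.000
    endloop
  endfacet
  facet normal 0.0000 0.0000 -1.0000
    outer loop
      vertex 5.500 1.474 0.000
      vertex 0.663 7.238 0.000
      vertex 22.000 11.000 0.000
    endloop
  endfacet
  facet normal 0.0000 0.0000 -1.0000
    outer loop
      vertex 12.910 0.167 0.000
      vertex 5.500 1.474 0.000
      vertex 22.000 11.000 0.000
    endloop
  endfacet
  facet normal 0.0000 0.0000 -1.0000
    outer loop
      vertex 19.426 3.929 0.000
      vertex 12.910 0.167 0.000
      vertex 22.000 11.000 0.000
    endloop
  endfacet
  facet normal 0.0000 0.0000 1.0000
    outer loop
      vertex 22.000 11.000 22.000
      vertex 19.426 18.071 22.000
      vertex 12.910 21.833 22.000
    endloop
  endfacet
  facet normal 0.0000 0.0000 1.0000
    outer loop
      vertex 22.000 11.000 22.000
      vertex 12.910 21.833 22.000
      vertex 5.500 20.526 22.000
    endloop
  endfacet
  facet normal 0.0000 0.0000 1.0000
    outer loop
      vertex 22.000 11.000 22.000
      vertex 5.500 20.526 22.000
      vertex 0.663 14.762 22.000
    endloop
  endfacet
  facet normal 0.0000 0.0000 1.0000
    outer loop
      vertex 22.000 11.000 22.000
      vertex 0.663 14.762 22.000
      vertex 0.663 7.238 22.000
    endloop
  endfacet
  facet normal 0.0000 0.0000 1.0000
    outer loop
      vertex 22.000 11.000 22.000
      vertex 0.663 7.238 22.000
      vertex 5.500 1.474 22.000
    endloop
  endfacet
  facet normal 0.0000 0.0000 1.0000
    outer loop
      vertex 22.000 11.000 22.000
      vertex 5.500 1.474 22.000
      vertex 12.910 0.167 22.000
    endloop
  endfacet
  facet normal 0.0000 0.0000 1.0000
    outer loop
      vertex 22.000 11.000 22.000
      vertex 12.910 0.167 22.000
      vertex 19.426 3.929 22.000
    endloop
  endfacet
  facet normal 0.9397 0.3421 0.0000
    outer loop
      vertex 22.000 11.000 0.000
      vertex 19.426 18.071 0.000
      vertex 19.426 18.071 22.000
    endloop
  endfacet
  facet normal 0.9397 0.3421 0.0000
    outer loop
      vertex 22.000 11.000 0.000
      vertex 19.426 18.071 22.000
      vertex 22.000 11.000 22.000
    endloop
  endfacet
  facet normal 0.5000 0.8660 0.0000
    outer loop
      vertex 19.426 18.071 0.000
      vertex 12.910 21.833 0.000
      vertex 12.910 21.833 22.000
    endloop
  endfacet
  facet normal 0.5000 0.8660 0.0000
    outer loop
      vertex 19.426 18.071 0.000
      vertex 12.910 21.833 22.000
      vertex 19.426 18.071 22.000
    endloop
  endfacet
  facet normal -0.1737 0.9848 0.0000
    outer loop
      vertex 12.910 21.833 0.000
      vertex 5.500 20.526 0.000
      vertex 5.500 20.526 22.000
    endloop
  endfacet
  facet normal -0.1737 0.9848 0.0000
    outer loop
      vertex 12.910 21.833 0.000
      vertex 5.500 20.526 22.000
      vertex 12.910 21.833 22.000
    endloop
  endfacet
  facet normal -0.7660 0.6428 0.0000
    outer loop
      vertex 5.500 20.526 0.000
      vertex 0.663 14.762 0.000
      vertex 0.663 14.762 22.000
    endloop
  endfacet
  facet normal -0.7660 0.6428 0.0000
    outer loop
      vertex 5.500 20.526 0.000
      vertex 0.663 14.762 22.000
      vertex 5.500 20.526 22.000
    endloop
  endfacet
  facet normal -1.0000 0.0000 0.0000
    outer loop
      vertex 0.663 14.762 0.000
      vertex 0.663 7.238 0.000
      vertex 0.663 7.238 22.000
    endloop
  endfacet
  facet normal -1.0000 0.0000 0.0000
    outer loop
      vertex 0.663 14.762 0.000
      vertex 0.663 7.238 22.000
      vertex 0.663 14.762 22.000
    endloop
  endfacet
  facet normal -0.7660 -0.6428 0.0000
    outer loop
      vertex 0.663 7.238 0.000
      vertex 5.500 1.474 0.000
      vertex 5.500 1.474 22.000
    endloop
  endfacet
  facet normal -0.7660 -0.6428 0.0000
    outer loop
      vertex 0.663 7.238 0.000
      vertex 5.500 1.474 22.000
      vertex 0.663 7.238 22.000
    endloop
  endfacet
  facet normal -0.1737 -0.9848 0.0000
    outer loop
      vertex 5.500 1.474 0.000
      vertex 12.910 0.167 0.000
      vertex 12.910 0.167 22.000
    endloop
  endfacet
  facet normal -0.1737 -0.9848 0.0000
    outer loop
      vertex 5.500 1.474 0.000
      vertex 12.910 0.167 22.000
      vertex 5.500 1.474 22.000
    endloop
  endfacet
  facet normal 0.5000 -0.8660 0.0000
    outer loop
      vertex 12.910 0.167 0.000
      vertex 19.426 3.929 0.000
      vertex 19.426 3.929 22.000
    endloop
  endfacet
  facet normal 0.5000 -0.8660 0.0000
    outer loop
      vertex 12.910 0.167 0.000
      vertex 19.426 3.929 22.000
      vertex 12.910 0.167 22.000
    endloop
  endfacet
  facet normal 0.9397 -0.3421 0.0000
    outer loop
      vertex 19.426 3.929 0.000
      vertex 22.000 11.000 0.000
      vertex 22.000 11.000 22.000
    endloop
  endfacet
  facet normal 0.9397 -0.3421 0.0000
    outer loop
      vertex 19.426 3.929 0.000
      vertex 22.000 11.000 22.000
      vertex 19.426 3.929 22.000
    endloop
  endfacet
endsolid part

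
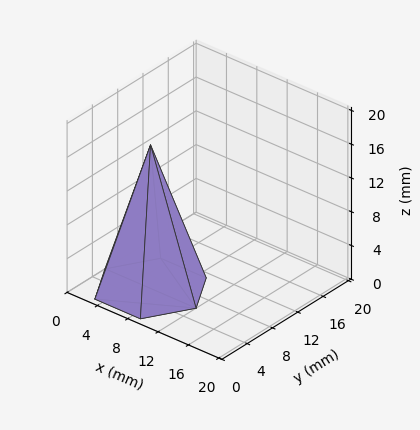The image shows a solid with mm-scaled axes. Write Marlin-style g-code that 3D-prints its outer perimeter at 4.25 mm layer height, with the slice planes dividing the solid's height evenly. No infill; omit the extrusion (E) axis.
Reading the render: the shape is a regular 6-sided pyramid, base circumscribed radius ≈ 6 mm, apex at z ≈ 17 mm (dimensions read to the nearest mm from the axis ticks). For the g-code, the solid's height is divided into equal slices at the stated Δz and each level perimeter traced with G1 moves after a G0 lift.

; perimeter-only toolpath
G21 ; units = mm
G90 ; absolute positioning
G28 ; home
; layer 1
G0 Z4.25
G0 X10.50 Y6.00
G1 X8.25 Y9.90
G1 X3.75 Y9.90
G1 X1.50 Y6.00
G1 X3.75 Y2.10
G1 X8.25 Y2.10
G1 X10.50 Y6.00
; layer 2
G0 Z8.50
G0 X9.00 Y6.00
G1 X7.50 Y8.60
G1 X4.50 Y8.60
G1 X3.00 Y6.00
G1 X4.50 Y3.40
G1 X7.50 Y3.40
G1 X9.00 Y6.00
; layer 3
G0 Z12.75
G0 X7.50 Y6.00
G1 X6.75 Y7.30
G1 X5.25 Y7.30
G1 X4.50 Y6.00
G1 X5.25 Y4.70
G1 X6.75 Y4.70
G1 X7.50 Y6.00
M2 ; end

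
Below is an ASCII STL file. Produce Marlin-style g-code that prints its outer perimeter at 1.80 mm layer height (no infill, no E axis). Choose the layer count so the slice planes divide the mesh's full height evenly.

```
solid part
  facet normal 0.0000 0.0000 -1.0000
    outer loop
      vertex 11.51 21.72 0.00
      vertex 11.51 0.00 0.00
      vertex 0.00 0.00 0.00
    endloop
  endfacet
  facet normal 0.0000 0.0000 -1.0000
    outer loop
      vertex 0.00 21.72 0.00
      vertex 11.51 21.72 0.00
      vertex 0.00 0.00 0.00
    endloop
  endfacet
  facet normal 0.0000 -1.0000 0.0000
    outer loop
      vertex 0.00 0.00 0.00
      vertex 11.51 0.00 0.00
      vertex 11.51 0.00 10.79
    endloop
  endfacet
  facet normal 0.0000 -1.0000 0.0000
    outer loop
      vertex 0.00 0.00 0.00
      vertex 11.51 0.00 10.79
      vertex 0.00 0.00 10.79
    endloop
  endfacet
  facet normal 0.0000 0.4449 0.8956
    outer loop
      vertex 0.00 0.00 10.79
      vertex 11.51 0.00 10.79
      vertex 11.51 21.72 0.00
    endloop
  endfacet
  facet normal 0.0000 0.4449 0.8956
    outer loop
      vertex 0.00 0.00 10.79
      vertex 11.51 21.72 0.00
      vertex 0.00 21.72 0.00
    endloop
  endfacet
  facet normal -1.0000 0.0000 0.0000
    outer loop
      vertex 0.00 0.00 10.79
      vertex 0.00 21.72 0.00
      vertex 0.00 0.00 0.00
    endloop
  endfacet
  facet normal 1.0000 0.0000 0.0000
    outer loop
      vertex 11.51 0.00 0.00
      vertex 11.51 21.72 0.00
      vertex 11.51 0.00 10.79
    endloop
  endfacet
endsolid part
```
; perimeter-only toolpath
G21 ; units = mm
G90 ; absolute positioning
G28 ; home
; layer 1
G0 Z1.80
G0 X0.00 Y0.00
G1 X11.51 Y0.00
G1 X11.51 Y18.10
G1 X0.00 Y18.10
G1 X0.00 Y0.00
; layer 2
G0 Z3.60
G0 X0.00 Y0.00
G1 X11.51 Y0.00
G1 X11.51 Y14.48
G1 X0.00 Y14.48
G1 X0.00 Y0.00
; layer 3
G0 Z5.39
G0 X0.00 Y0.00
G1 X11.51 Y0.00
G1 X11.51 Y10.86
G1 X0.00 Y10.86
G1 X0.00 Y0.00
; layer 4
G0 Z7.19
G0 X0.00 Y0.00
G1 X11.51 Y0.00
G1 X11.51 Y7.24
G1 X0.00 Y7.24
G1 X0.00 Y0.00
; layer 5
G0 Z8.99
G0 X0.00 Y0.00
G1 X11.51 Y0.00
G1 X11.51 Y3.62
G1 X0.00 Y3.62
G1 X0.00 Y0.00
M2 ; end

The solid is a wedge (ramp): 11.5 × 21.7 mm base, rising to 10.8 mm along the y=0 edge and sloping linearly to z=0 at y=21.7. Slicing at Δz = 1.80 mm — 6 equal slices spanning the solid's height, so layer i sits at z = i·h/6 — gives 5 non-empty perimeters. Each is a 4-segment closed polygon; G0 lifts to the layer z and rapids to the start vertex, then G1 traces the edges. The cross-section shrinks linearly with z (the slice at the apex is degenerate and omitted).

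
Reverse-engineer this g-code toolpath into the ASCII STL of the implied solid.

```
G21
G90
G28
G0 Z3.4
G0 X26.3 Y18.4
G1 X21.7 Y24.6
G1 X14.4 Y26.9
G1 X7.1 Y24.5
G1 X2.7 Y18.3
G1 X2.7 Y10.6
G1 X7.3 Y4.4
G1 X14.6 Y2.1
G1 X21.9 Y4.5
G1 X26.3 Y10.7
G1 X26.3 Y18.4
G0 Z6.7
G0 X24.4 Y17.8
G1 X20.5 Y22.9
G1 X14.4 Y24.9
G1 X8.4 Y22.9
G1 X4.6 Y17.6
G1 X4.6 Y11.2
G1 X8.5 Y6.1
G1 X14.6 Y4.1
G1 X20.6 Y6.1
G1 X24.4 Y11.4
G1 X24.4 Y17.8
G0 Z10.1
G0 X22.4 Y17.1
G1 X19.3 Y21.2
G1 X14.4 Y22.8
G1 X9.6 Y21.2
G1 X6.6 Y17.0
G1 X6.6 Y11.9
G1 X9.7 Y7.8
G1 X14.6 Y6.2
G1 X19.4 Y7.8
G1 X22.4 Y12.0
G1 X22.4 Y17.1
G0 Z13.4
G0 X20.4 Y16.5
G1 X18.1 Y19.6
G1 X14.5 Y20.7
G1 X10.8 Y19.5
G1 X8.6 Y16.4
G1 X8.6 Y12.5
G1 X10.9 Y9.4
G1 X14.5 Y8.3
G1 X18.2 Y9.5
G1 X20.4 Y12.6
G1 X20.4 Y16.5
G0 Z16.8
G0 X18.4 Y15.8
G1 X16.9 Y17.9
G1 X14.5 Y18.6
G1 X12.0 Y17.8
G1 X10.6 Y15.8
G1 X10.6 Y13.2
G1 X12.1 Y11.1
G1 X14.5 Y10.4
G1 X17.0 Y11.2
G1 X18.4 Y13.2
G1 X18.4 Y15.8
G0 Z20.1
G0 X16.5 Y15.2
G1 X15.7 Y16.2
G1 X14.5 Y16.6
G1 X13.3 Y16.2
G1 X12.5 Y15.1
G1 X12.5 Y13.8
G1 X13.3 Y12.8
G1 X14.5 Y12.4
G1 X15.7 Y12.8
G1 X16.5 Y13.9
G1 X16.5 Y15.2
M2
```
solid part
  facet normal 0.0000 0.0000 -1.0000
    outer loop
      vertex 14.4 29.0 0.0
      vertex 22.9 26.3 0.0
      vertex 28.3 19.1 0.0
    endloop
  endfacet
  facet normal 0.0000 0.0000 -1.0000
    outer loop
      vertex 5.9 26.2 0.0
      vertex 14.4 29.0 0.0
      vertex 28.3 19.1 0.0
    endloop
  endfacet
  facet normal 0.0000 0.0000 -1.0000
    outer loop
      vertex 0.7 18.9 0.0
      vertex 5.9 26.2 0.0
      vertex 28.3 19.1 0.0
    endloop
  endfacet
  facet normal 0.0000 0.0000 -1.0000
    outer loop
      vertex 0.7 9.9 0.0
      vertex 0.7 18.9 0.0
      vertex 28.3 19.1 0.0
    endloop
  endfacet
  facet normal 0.0000 0.0000 -1.0000
    outer loop
      vertex 6.1 2.7 0.0
      vertex 0.7 9.9 0.0
      vertex 28.3 19.1 0.0
    endloop
  endfacet
  facet normal 0.0000 0.0000 -1.0000
    outer loop
      vertex 14.6 0.0 0.0
      vertex 6.1 2.7 0.0
      vertex 28.3 19.1 0.0
    endloop
  endfacet
  facet normal 0.0000 0.0000 -1.0000
    outer loop
      vertex 23.1 2.8 0.0
      vertex 14.6 0.0 0.0
      vertex 28.3 19.1 0.0
    endloop
  endfacet
  facet normal 0.0000 0.0000 -1.0000
    outer loop
      vertex 28.3 10.1 0.0
      vertex 23.1 2.8 0.0
      vertex 28.3 19.1 0.0
    endloop
  endfacet
  facet normal 0.6898 0.5174 0.5064
    outer loop
      vertex 28.3 19.1 0.0
      vertex 22.9 26.3 0.0
      vertex 14.5 14.5 23.5
    endloop
  endfacet
  facet normal 0.2611 0.8220 0.5061
    outer loop
      vertex 22.9 26.3 0.0
      vertex 14.4 29.0 0.0
      vertex 14.5 14.5 23.5
    endloop
  endfacet
  facet normal -0.2698 0.8190 0.5065
    outer loop
      vertex 14.4 29.0 0.0
      vertex 5.9 26.2 0.0
      vertex 14.5 14.5 23.5
    endloop
  endfacet
  facet normal -0.7024 0.5004 0.5062
    outer loop
      vertex 5.9 26.2 0.0
      vertex 0.7 18.9 0.0
      vertex 14.5 14.5 23.5
    endloop
  endfacet
  facet normal -0.8623 0.0000 0.5064
    outer loop
      vertex 0.7 18.9 0.0
      vertex 0.7 9.9 0.0
      vertex 14.5 14.5 23.5
    endloop
  endfacet
  facet normal -0.6898 -0.5174 0.5064
    outer loop
      vertex 0.7 9.9 0.0
      vertex 6.1 2.7 0.0
      vertex 14.5 14.5 23.5
    endloop
  endfacet
  facet normal -0.2611 -0.8220 0.5061
    outer loop
      vertex 6.1 2.7 0.0
      vertex 14.6 0.0 0.0
      vertex 14.5 14.5 23.5
    endloop
  endfacet
  facet normal 0.2698 -0.8190 0.5065
    outer loop
      vertex 14.6 0.0 0.0
      vertex 23.1 2.8 0.0
      vertex 14.5 14.5 23.5
    endloop
  endfacet
  facet normal 0.7024 -0.5004 0.5062
    outer loop
      vertex 23.1 2.8 0.0
      vertex 28.3 10.1 0.0
      vertex 14.5 14.5 23.5
    endloop
  endfacet
  facet normal 0.8623 0.0000 0.5064
    outer loop
      vertex 28.3 10.1 0.0
      vertex 28.3 19.1 0.0
      vertex 14.5 14.5 23.5
    endloop
  endfacet
endsolid part

The G0 Z moves step by Δz≈3.4 mm. The G1 loops shrink linearly with z, so the solid tapers from its base footprint up to z≈23.5. Closing with a flat bottom cap and the tapered top and triangulating gives 18 facets — a regular 10-sided pyramid, base circumscribed radius ≈ 14.5 mm, apex at z ≈ 23.5 mm.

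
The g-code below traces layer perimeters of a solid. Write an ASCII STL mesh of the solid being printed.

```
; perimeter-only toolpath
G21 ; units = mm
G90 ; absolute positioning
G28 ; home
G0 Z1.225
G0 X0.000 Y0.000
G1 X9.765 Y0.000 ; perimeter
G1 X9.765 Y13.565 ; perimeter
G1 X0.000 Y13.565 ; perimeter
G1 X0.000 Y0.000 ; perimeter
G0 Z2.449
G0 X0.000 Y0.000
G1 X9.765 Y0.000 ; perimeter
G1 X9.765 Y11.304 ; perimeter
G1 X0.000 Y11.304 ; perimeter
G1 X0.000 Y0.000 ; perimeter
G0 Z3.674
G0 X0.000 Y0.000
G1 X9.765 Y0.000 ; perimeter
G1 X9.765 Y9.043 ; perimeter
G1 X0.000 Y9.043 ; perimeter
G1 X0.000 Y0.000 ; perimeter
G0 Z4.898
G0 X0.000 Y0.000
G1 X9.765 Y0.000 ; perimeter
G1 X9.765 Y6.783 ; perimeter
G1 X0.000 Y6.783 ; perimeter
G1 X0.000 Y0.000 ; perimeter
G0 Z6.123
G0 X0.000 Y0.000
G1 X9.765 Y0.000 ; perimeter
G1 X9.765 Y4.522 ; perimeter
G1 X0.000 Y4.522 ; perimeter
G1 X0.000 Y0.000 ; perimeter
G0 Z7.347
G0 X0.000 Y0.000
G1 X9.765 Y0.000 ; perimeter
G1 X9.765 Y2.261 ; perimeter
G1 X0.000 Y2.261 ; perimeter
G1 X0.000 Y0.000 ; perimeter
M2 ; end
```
solid part
  facet normal 0.0000 0.0000 -1.0000
    outer loop
      vertex 9.765 15.826 0.000
      vertex 9.765 0.000 0.000
      vertex 0.000 0.000 0.000
    endloop
  endfacet
  facet normal 0.0000 0.0000 -1.0000
    outer loop
      vertex 0.000 15.826 0.000
      vertex 9.765 15.826 0.000
      vertex 0.000 0.000 0.000
    endloop
  endfacet
  facet normal 0.0000 -1.0000 0.0000
    outer loop
      vertex 0.000 0.000 0.000
      vertex 9.765 0.000 0.000
      vertex 9.765 0.000 8.572
    endloop
  endfacet
  facet normal 0.0000 -1.0000 0.0000
    outer loop
      vertex 0.000 0.000 0.000
      vertex 9.765 0.000 8.572
      vertex 0.000 0.000 8.572
    endloop
  endfacet
  facet normal 0.0000 0.4763 0.8793
    outer loop
      vertex 0.000 0.000 8.572
      vertex 9.765 0.000 8.572
      vertex 9.765 15.826 0.000
    endloop
  endfacet
  facet normal 0.0000 0.4763 0.8793
    outer loop
      vertex 0.000 0.000 8.572
      vertex 9.765 15.826 0.000
      vertex 0.000 15.826 0.000
    endloop
  endfacet
  facet normal -1.0000 0.0000 0.0000
    outer loop
      vertex 0.000 0.000 8.572
      vertex 0.000 15.826 0.000
      vertex 0.000 0.000 0.000
    endloop
  endfacet
  facet normal 1.0000 0.0000 0.0000
    outer loop
      vertex 9.765 0.000 0.000
      vertex 9.765 15.826 0.000
      vertex 9.765 0.000 8.572
    endloop
  endfacet
endsolid part

The G0 Z moves step by Δz≈1.225 mm. The G1 loops shrink linearly with z, so the solid tapers from its base footprint up to z≈8.57. Closing with a flat bottom cap and the tapered top and triangulating gives 8 facets — a wedge (ramp): 9.77 × 15.8 mm base, rising to 8.57 mm along the y=0 edge and sloping linearly to z=0 at y=15.8.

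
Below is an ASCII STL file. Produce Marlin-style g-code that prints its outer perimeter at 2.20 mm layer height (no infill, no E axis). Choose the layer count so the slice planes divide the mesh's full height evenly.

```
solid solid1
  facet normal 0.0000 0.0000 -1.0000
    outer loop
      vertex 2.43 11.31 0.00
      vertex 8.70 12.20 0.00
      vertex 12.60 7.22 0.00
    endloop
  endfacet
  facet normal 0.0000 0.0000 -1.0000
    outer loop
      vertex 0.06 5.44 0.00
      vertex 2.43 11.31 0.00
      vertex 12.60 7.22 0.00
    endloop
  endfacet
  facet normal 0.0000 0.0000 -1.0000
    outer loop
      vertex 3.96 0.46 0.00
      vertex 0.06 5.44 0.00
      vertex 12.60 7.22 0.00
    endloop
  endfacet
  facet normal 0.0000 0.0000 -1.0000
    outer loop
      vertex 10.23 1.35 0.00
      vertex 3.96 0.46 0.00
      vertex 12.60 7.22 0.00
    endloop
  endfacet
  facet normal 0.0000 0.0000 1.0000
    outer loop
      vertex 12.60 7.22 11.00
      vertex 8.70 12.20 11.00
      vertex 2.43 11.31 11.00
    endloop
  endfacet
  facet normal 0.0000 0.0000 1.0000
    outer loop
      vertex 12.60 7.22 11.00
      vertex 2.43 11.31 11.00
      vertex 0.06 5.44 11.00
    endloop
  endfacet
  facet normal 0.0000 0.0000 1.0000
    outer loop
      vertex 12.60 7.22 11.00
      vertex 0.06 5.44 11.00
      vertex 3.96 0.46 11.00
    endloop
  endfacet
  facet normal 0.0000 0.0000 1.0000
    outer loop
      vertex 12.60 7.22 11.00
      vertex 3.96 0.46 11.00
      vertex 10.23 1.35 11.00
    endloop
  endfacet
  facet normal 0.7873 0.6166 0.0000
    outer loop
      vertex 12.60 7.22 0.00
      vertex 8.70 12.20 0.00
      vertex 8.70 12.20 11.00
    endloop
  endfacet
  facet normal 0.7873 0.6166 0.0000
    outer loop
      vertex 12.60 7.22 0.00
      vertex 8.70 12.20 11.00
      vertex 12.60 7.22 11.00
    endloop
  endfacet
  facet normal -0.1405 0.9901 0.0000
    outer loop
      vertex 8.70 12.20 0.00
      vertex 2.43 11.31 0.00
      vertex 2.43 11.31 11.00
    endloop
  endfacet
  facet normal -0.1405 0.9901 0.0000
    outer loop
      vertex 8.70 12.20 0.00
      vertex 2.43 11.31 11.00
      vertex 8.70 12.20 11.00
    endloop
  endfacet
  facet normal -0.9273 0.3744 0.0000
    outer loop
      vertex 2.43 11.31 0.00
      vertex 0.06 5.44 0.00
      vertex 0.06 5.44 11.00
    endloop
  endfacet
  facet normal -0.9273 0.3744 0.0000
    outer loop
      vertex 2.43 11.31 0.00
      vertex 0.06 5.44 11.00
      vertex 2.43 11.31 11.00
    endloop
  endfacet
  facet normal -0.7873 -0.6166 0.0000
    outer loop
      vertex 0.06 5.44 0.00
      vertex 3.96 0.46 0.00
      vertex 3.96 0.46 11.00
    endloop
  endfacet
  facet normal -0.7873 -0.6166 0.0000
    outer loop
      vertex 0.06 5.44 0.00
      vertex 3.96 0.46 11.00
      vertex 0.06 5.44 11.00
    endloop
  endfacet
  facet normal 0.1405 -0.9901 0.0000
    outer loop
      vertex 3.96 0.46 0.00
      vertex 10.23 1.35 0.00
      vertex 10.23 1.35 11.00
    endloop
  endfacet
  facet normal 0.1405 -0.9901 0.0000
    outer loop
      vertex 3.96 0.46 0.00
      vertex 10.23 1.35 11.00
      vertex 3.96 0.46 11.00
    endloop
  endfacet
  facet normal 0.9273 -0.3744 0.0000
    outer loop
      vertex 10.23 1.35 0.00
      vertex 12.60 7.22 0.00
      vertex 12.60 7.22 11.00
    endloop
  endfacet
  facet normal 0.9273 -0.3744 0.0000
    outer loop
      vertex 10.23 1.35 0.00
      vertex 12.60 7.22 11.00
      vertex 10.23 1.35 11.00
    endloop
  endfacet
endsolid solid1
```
; perimeter-only toolpath
G21 ; units = mm
G90 ; absolute positioning
G28 ; home
; layer 1
G0 Z2.20
G0 X12.60 Y7.22
G1 X8.70 Y12.20
G1 X2.43 Y11.31
G1 X0.06 Y5.44
G1 X3.96 Y0.46
G1 X10.23 Y1.35
G1 X12.60 Y7.22
; layer 2
G0 Z4.40
G0 X12.60 Y7.22
G1 X8.70 Y12.20
G1 X2.43 Y11.31
G1 X0.06 Y5.44
G1 X3.96 Y0.46
G1 X10.23 Y1.35
G1 X12.60 Y7.22
; layer 3
G0 Z6.60
G0 X12.60 Y7.22
G1 X8.70 Y12.20
G1 X2.43 Y11.31
G1 X0.06 Y5.44
G1 X3.96 Y0.46
G1 X10.23 Y1.35
G1 X12.60 Y7.22
; layer 4
G0 Z8.80
G0 X12.60 Y7.22
G1 X8.70 Y12.20
G1 X2.43 Y11.31
G1 X0.06 Y5.44
G1 X3.96 Y0.46
G1 X10.23 Y1.35
G1 X12.60 Y7.22
; layer 5
G0 Z11.00
G0 X12.60 Y7.22
G1 X8.70 Y12.20
G1 X2.43 Y11.31
G1 X0.06 Y5.44
G1 X3.96 Y0.46
G1 X10.23 Y1.35
G1 X12.60 Y7.22
M2 ; end

The solid is a regular 6-sided prism (a cylinder approximated with 6 flat sides), circumscribed radius ≈ 6.33 mm, height ≈ 11 mm. Slicing at Δz = 2.20 mm — 5 equal slices spanning the solid's height, so layer i sits at z = i·h/5 — gives 5 non-empty perimeters. Each is a 6-segment closed polygon; G0 lifts to the layer z and rapids to the start vertex, then G1 traces the edges.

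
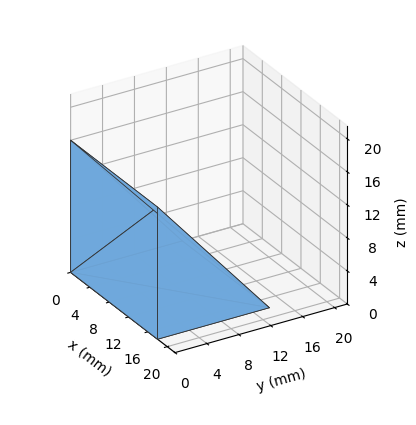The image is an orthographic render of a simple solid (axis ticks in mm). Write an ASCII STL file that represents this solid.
Reading the render: the shape is a wedge (ramp): 18 × 14 mm base, rising to 16 mm along the y=0 edge and sloping linearly to z=0 at y=14 (dimensions read to the nearest mm from the axis ticks). For the STL, each face is triangulated and given an outward normal.

solid part
  facet normal 0.0000 0.0000 -1.0000
    outer loop
      vertex 18.00 14.00 0.00
      vertex 18.00 0.00 0.00
      vertex 0.00 0.00 0.00
    endloop
  endfacet
  facet normal 0.0000 0.0000 -1.0000
    outer loop
      vertex 0.00 14.00 0.00
      vertex 18.00 14.00 0.00
      vertex 0.00 0.00 0.00
    endloop
  endfacet
  facet normal 0.0000 -1.0000 0.0000
    outer loop
      vertex 0.00 0.00 0.00
      vertex 18.00 0.00 0.00
      vertex 18.00 0.00 16.00
    endloop
  endfacet
  facet normal 0.0000 -1.0000 0.0000
    outer loop
      vertex 0.00 0.00 0.00
      vertex 18.00 0.00 16.00
      vertex 0.00 0.00 16.00
    endloop
  endfacet
  facet normal 0.0000 0.7526 0.6585
    outer loop
      vertex 0.00 0.00 16.00
      vertex 18.00 0.00 16.00
      vertex 18.00 14.00 0.00
    endloop
  endfacet
  facet normal 0.0000 0.7526 0.6585
    outer loop
      vertex 0.00 0.00 16.00
      vertex 18.00 14.00 0.00
      vertex 0.00 14.00 0.00
    endloop
  endfacet
  facet normal -1.0000 0.0000 0.0000
    outer loop
      vertex 0.00 0.00 16.00
      vertex 0.00 14.00 0.00
      vertex 0.00 0.00 0.00
    endloop
  endfacet
  facet normal 1.0000 0.0000 0.0000
    outer loop
      vertex 18.00 0.00 0.00
      vertex 18.00 14.00 0.00
      vertex 18.00 0.00 16.00
    endloop
  endfacet
endsolid part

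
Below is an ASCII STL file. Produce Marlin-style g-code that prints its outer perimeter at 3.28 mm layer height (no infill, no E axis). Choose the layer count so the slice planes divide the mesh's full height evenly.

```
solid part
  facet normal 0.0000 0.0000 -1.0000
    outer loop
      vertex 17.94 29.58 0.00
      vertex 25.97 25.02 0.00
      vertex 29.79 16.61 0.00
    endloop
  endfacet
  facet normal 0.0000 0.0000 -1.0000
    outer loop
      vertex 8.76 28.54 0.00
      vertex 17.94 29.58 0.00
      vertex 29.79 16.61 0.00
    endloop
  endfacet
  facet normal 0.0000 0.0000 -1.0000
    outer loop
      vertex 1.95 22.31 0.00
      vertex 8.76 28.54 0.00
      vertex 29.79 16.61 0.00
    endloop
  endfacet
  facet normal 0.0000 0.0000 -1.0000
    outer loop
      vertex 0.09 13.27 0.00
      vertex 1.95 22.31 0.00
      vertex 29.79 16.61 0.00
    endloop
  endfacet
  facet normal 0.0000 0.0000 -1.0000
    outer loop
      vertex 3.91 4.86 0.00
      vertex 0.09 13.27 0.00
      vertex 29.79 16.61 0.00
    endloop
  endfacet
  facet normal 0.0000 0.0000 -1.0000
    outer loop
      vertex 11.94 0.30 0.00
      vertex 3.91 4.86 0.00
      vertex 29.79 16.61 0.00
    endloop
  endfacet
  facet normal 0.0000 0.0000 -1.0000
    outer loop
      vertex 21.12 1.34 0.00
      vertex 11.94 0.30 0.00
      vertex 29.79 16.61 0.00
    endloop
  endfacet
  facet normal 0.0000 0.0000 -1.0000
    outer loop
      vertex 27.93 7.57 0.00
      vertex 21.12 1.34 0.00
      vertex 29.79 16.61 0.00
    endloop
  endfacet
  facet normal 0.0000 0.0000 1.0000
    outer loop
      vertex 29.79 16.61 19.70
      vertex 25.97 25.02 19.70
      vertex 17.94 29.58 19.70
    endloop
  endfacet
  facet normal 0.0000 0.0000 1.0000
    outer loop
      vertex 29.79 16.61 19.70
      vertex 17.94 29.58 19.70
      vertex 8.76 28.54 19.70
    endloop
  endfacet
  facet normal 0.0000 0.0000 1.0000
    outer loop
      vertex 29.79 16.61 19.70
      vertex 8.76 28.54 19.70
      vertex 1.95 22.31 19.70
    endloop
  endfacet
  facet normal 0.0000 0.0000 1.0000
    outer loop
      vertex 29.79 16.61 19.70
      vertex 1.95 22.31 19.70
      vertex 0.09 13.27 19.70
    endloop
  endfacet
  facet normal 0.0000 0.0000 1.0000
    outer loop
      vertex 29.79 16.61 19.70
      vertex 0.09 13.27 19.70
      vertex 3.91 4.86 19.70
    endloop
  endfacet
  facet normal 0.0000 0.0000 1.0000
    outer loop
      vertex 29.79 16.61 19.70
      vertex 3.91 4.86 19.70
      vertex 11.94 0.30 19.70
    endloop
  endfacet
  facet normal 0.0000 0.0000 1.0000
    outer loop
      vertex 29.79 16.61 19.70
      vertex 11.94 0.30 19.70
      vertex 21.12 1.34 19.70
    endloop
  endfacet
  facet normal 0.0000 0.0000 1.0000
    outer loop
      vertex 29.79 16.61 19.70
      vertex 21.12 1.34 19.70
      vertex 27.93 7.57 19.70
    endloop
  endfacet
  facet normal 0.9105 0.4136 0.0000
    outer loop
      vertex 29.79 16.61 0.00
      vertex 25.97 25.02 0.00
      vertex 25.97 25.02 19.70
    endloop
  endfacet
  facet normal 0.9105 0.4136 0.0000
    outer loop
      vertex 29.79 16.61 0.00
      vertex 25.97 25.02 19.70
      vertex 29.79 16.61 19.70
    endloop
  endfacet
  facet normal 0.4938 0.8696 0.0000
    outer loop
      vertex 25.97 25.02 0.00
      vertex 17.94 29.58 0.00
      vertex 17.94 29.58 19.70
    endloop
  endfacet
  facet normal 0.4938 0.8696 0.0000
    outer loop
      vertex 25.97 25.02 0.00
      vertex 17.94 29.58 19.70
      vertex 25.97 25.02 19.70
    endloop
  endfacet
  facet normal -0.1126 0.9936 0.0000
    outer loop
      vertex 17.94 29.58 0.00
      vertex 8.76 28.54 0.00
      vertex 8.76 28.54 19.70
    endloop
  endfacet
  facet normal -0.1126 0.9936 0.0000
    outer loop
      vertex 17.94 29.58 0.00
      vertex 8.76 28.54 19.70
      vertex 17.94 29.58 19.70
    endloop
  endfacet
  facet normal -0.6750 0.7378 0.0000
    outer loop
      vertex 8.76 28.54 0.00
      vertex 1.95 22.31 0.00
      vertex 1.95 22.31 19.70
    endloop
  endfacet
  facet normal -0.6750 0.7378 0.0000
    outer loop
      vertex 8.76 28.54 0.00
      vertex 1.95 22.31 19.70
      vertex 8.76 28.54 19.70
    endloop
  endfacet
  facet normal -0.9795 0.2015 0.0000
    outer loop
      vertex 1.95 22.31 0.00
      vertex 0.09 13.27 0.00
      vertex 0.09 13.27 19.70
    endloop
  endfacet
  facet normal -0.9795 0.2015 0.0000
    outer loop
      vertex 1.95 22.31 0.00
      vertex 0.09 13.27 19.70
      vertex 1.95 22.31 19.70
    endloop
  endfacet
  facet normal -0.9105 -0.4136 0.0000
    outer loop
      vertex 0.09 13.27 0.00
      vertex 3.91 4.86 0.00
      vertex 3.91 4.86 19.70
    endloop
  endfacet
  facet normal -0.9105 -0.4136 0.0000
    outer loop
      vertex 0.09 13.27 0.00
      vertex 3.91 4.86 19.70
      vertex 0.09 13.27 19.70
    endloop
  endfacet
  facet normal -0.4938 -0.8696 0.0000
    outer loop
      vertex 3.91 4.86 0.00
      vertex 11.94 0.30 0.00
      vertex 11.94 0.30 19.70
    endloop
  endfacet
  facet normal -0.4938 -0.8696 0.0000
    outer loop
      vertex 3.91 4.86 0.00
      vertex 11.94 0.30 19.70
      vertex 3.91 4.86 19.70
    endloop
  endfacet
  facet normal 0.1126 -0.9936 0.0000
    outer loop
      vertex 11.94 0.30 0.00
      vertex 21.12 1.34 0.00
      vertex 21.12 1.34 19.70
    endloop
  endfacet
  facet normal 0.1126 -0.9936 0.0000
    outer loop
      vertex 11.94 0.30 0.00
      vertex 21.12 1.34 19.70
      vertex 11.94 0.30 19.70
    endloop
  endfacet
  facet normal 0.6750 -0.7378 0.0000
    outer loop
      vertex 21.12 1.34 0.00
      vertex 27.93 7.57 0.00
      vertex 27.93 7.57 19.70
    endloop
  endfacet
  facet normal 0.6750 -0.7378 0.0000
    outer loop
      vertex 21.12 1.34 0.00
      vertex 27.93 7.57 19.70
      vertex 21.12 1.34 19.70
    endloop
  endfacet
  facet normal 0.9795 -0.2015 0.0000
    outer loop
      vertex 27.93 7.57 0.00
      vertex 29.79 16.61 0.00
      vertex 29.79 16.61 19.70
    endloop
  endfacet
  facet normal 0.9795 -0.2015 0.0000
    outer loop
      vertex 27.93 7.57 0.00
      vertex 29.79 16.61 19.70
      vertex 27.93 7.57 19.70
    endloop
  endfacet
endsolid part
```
; perimeter-only toolpath
G21 ; units = mm
G90 ; absolute positioning
G28 ; home
; layer 1
G0 Z3.28
G0 X29.79 Y16.61
G1 X25.97 Y25.02
G1 X17.94 Y29.58
G1 X8.76 Y28.54
G1 X1.95 Y22.31
G1 X0.09 Y13.27
G1 X3.91 Y4.86
G1 X11.94 Y0.30
G1 X21.12 Y1.34
G1 X27.93 Y7.57
G1 X29.79 Y16.61
; layer 2
G0 Z6.57
G0 X29.79 Y16.61
G1 X25.97 Y25.02
G1 X17.94 Y29.58
G1 X8.76 Y28.54
G1 X1.95 Y22.31
G1 X0.09 Y13.27
G1 X3.91 Y4.86
G1 X11.94 Y0.30
G1 X21.12 Y1.34
G1 X27.93 Y7.57
G1 X29.79 Y16.61
; layer 3
G0 Z9.85
G0 X29.79 Y16.61
G1 X25.97 Y25.02
G1 X17.94 Y29.58
G1 X8.76 Y28.54
G1 X1.95 Y22.31
G1 X0.09 Y13.27
G1 X3.91 Y4.86
G1 X11.94 Y0.30
G1 X21.12 Y1.34
G1 X27.93 Y7.57
G1 X29.79 Y16.61
; layer 4
G0 Z13.13
G0 X29.79 Y16.61
G1 X25.97 Y25.02
G1 X17.94 Y29.58
G1 X8.76 Y28.54
G1 X1.95 Y22.31
G1 X0.09 Y13.27
G1 X3.91 Y4.86
G1 X11.94 Y0.30
G1 X21.12 Y1.34
G1 X27.93 Y7.57
G1 X29.79 Y16.61
; layer 5
G0 Z16.42
G0 X29.79 Y16.61
G1 X25.97 Y25.02
G1 X17.94 Y29.58
G1 X8.76 Y28.54
G1 X1.95 Y22.31
G1 X0.09 Y13.27
G1 X3.91 Y4.86
G1 X11.94 Y0.30
G1 X21.12 Y1.34
G1 X27.93 Y7.57
G1 X29.79 Y16.61
; layer 6
G0 Z19.70
G0 X29.79 Y16.61
G1 X25.97 Y25.02
G1 X17.94 Y29.58
G1 X8.76 Y28.54
G1 X1.95 Y22.31
G1 X0.09 Y13.27
G1 X3.91 Y4.86
G1 X11.94 Y0.30
G1 X21.12 Y1.34
G1 X27.93 Y7.57
G1 X29.79 Y16.61
M2 ; end

The solid is a regular 10-sided prism (a cylinder approximated with 10 flat sides), circumscribed radius ≈ 14.9 mm, height ≈ 19.7 mm. Slicing at Δz = 3.28 mm — 6 equal slices spanning the solid's height, so layer i sits at z = i·h/6 — gives 6 non-empty perimeters. Each is a 10-segment closed polygon; G0 lifts to the layer z and rapids to the start vertex, then G1 traces the edges.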